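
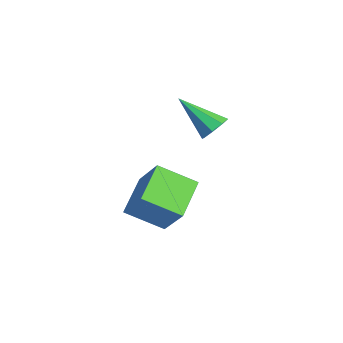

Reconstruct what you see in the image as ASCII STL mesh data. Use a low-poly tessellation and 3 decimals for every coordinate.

solid 
facet normal 0.542 0.567 -0.620
outer loop
vertex 3.181 0.287 0.658
vertex 2.777 0.14 0.17
vertex 2.802 0.608 0.62
endloop
endfacet
facet normal 0.174 0.315 0.933
outer loop
vertex 3.181 0.287 0.658
vertex 2.802 0.608 0.62
vertex 1.763 -0.92 1.33
endloop
endfacet
facet normal 0.541 0.568 -0.620
outer loop
vertex 2.802 0.608 0.62
vertex 2.777 0.14 0.17
vertex 2.409 0.655 0.32
endloop
endfacet
facet normal -0.436 0.606 0.666
outer loop
vertex 2.802 0.608 0.62
vertex 2.409 0.655 0.32
vertex 1.763 -0.92 1.33
endloop
endfacet
facet normal 0.542 0.568 -0.620
outer loop
vertex 2.409 0.655 0.32
vertex 2.777 0.14 0.17
vertex 2.231 0.4 -0.069
endloop
endfacet
facet normal -0.890 0.441 0.118
outer loop
vertex 2.409 0.655 0.32
vertex 2.231 0.4 -0.069
vertex 1.763 -0.92 1.33
endloop
endfacet
facet normal 0.542 0.567 -0.621
outer loop
vertex 2.231 0.4 -0.069
vertex 2.777 0.14 0.17
vertex 2.373 -0.007 -0.317
endloop
endfacet
facet normal -0.918 -0.085 -0.387
outer loop
vertex 2.231 0.4 -0.069
vertex 2.373 -0.007 -0.317
vertex 1.763 -0.92 1.33
endloop
endfacet
facet normal 0.542 0.567 -0.621
outer loop
vertex 2.373 -0.007 -0.317
vertex 2.777 0.14 0.17
vertex 2.751 -0.328 -0.28
endloop
endfacet
facet normal -0.507 -0.661 -0.554
outer loop
vertex 2.373 -0.007 -0.317
vertex 2.751 -0.328 -0.28
vertex 1.763 -0.92 1.33
endloop
endfacet
facet normal 0.543 0.566 -0.620
outer loop
vertex 2.751 -0.328 -0.28
vertex 2.777 0.14 0.17
vertex 3.144 -0.375 0.021
endloop
endfacet
facet normal 0.105 -0.953 -0.286
outer loop
vertex 2.751 -0.328 -0.28
vertex 3.144 -0.375 0.021
vertex 1.763 -0.92 1.33
endloop
endfacet
facet normal 0.542 0.566 -0.621
outer loop
vertex 3.144 -0.375 0.021
vertex 2.777 0.14 0.17
vertex 3.322 -0.12 0.409
endloop
endfacet
facet normal 0.558 -0.787 0.261
outer loop
vertex 3.144 -0.375 0.021
vertex 3.322 -0.12 0.409
vertex 1.763 -0.92 1.33
endloop
endfacet
facet normal 0.542 0.567 -0.620
outer loop
vertex 3.322 -0.12 0.409
vertex 2.777 0.14 0.17
vertex 3.181 0.287 0.658
endloop
endfacet
facet normal 0.587 -0.264 0.765
outer loop
vertex 3.322 -0.12 0.409
vertex 3.181 0.287 0.658
vertex 1.763 -0.92 1.33
endloop
endfacet
facet normal -0.599 -0.210 -0.773
outer loop
vertex 1.201 -2.233 -3.105
vertex 1.757 -0.856 -3.91
vertex 2.486 -3.183 -3.842
endloop
endfacet
facet normal -0.329 -0.815 0.477
outer loop
vertex 3.563 -2.804 -2.45
vertex 1.201 -2.233 -3.105
vertex 2.486 -3.183 -3.842
endloop
endfacet
facet normal -0.598 -0.210 -0.773
outer loop
vertex 2.486 -3.183 -3.842
vertex 1.757 -0.856 -3.91
vertex 3.043 -1.805 -4.647
endloop
endfacet
facet normal 0.731 -0.540 -0.418
outer loop
vertex 3.043 -1.805 -4.647
vertex 3.563 -2.804 -2.45
vertex 2.486 -3.183 -3.842
endloop
endfacet
facet normal -0.731 0.540 0.418
outer loop
vertex 1.201 -2.233 -3.105
vertex 2.834 -0.477 -2.518
vertex 1.757 -0.856 -3.91
endloop
endfacet
facet normal -0.329 -0.816 0.476
outer loop
vertex 2.277 -1.855 -1.713
vertex 1.201 -2.233 -3.105
vertex 3.563 -2.804 -2.45
endloop
endfacet
facet normal -0.731 0.540 0.418
outer loop
vertex 2.277 -1.855 -1.713
vertex 2.834 -0.477 -2.518
vertex 1.201 -2.233 -3.105
endloop
endfacet
facet normal 0.329 0.815 -0.476
outer loop
vertex 1.757 -0.856 -3.91
vertex 2.834 -0.477 -2.518
vertex 3.043 -1.805 -4.647
endloop
endfacet
facet normal 0.731 -0.540 -0.418
outer loop
vertex 4.119 -1.427 -3.255
vertex 3.563 -2.804 -2.45
vertex 3.043 -1.805 -4.647
endloop
endfacet
facet normal 0.330 0.815 -0.476
outer loop
vertex 3.043 -1.805 -4.647
vertex 2.834 -0.477 -2.518
vertex 4.119 -1.427 -3.255
endloop
endfacet
facet normal 0.598 0.210 0.773
outer loop
vertex 4.119 -1.427 -3.255
vertex 2.277 -1.855 -1.713
vertex 3.563 -2.804 -2.45
endloop
endfacet
facet normal 0.599 0.210 0.773
outer loop
vertex 2.834 -0.477 -2.518
vertex 2.277 -1.855 -1.713
vertex 4.119 -1.427 -3.255
endloop
endfacet

endsolid


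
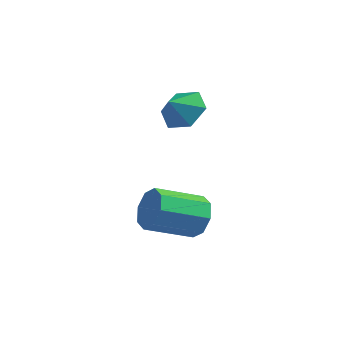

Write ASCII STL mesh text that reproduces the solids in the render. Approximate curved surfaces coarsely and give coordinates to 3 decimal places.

solid 
facet normal 0.110 0.761 -0.640
outer loop
vertex -0.623 1.331 -0.376
vertex -1.374 1.854 0.117
vertex -0.384 1.962 0.415
endloop
endfacet
facet normal 0.648 -0.678 0.345
outer loop
vertex -0.623 1.331 -0.376
vertex -0.384 1.962 0.415
vertex -1.486 1.086 0.763
endloop
endfacet
facet normal 0.110 0.760 -0.640
outer loop
vertex -0.384 1.962 0.415
vertex -1.374 1.854 0.117
vertex -1.136 2.486 0.908
endloop
endfacet
facet normal 0.436 -0.200 0.877
outer loop
vertex -0.384 1.962 0.415
vertex -1.136 2.486 0.908
vertex -1.486 1.086 0.763
endloop
endfacet
facet normal 0.110 0.760 -0.640
outer loop
vertex -1.136 2.486 0.908
vertex -1.374 1.854 0.117
vertex -2.126 2.377 0.609
endloop
endfacet
facet normal -0.286 -0.028 0.958
outer loop
vertex -1.136 2.486 0.908
vertex -2.126 2.377 0.609
vertex -1.486 1.086 0.763
endloop
endfacet
facet normal 0.110 0.760 -0.640
outer loop
vertex -2.126 2.377 0.609
vertex -1.374 1.854 0.117
vertex -2.365 1.745 -0.182
endloop
endfacet
facet normal -0.795 -0.334 0.507
outer loop
vertex -2.126 2.377 0.609
vertex -2.365 1.745 -0.182
vertex -1.486 1.086 0.763
endloop
endfacet
facet normal 0.110 0.760 -0.640
outer loop
vertex -2.365 1.745 -0.182
vertex -1.374 1.854 0.117
vertex -1.613 1.222 -0.674
endloop
endfacet
facet normal -0.582 -0.813 -0.025
outer loop
vertex -2.365 1.745 -0.182
vertex -1.613 1.222 -0.674
vertex -1.486 1.086 0.763
endloop
endfacet
facet normal 0.109 0.760 -0.640
outer loop
vertex -1.613 1.222 -0.674
vertex -1.374 1.854 0.117
vertex -0.623 1.331 -0.376
endloop
endfacet
facet normal 0.140 -0.984 -0.106
outer loop
vertex -1.613 1.222 -0.674
vertex -0.623 1.331 -0.376
vertex -1.486 1.086 0.763
endloop
endfacet
facet normal 0.496 0.788 -0.364
outer loop
vertex 2.345 -1.382 -2.483
vertex 1.85 -1.439 -3.28
vertex 1.741 -0.992 -2.461
endloop
endfacet
facet normal 0.221 0.290 0.931
outer loop
vertex 2.345 -1.382 -2.483
vertex 1.741 -0.992 -2.461
vertex 1.365 -2.944 -1.763
endloop
endfacet
facet normal 0.223 0.290 0.931
outer loop
vertex 1.365 -2.944 -1.763
vertex 1.741 -0.992 -2.461
vertex 0.761 -2.554 -1.74
endloop
endfacet
facet normal -0.495 -0.789 0.364
outer loop
vertex 1.365 -2.944 -1.763
vertex 0.761 -2.554 -1.74
vertex 0.87 -3.001 -2.56
endloop
endfacet
facet normal 0.495 0.789 -0.365
outer loop
vertex 1.741 -0.992 -2.461
vertex 1.85 -1.439 -3.28
vertex 1.2 -0.864 -2.918
endloop
endfacet
facet normal -0.436 0.588 0.681
outer loop
vertex 1.741 -0.992 -2.461
vertex 1.2 -0.864 -2.918
vertex 0.761 -2.554 -1.74
endloop
endfacet
facet normal -0.437 0.588 0.681
outer loop
vertex 0.761 -2.554 -1.74
vertex 1.2 -0.864 -2.918
vertex 0.22 -2.427 -2.197
endloop
endfacet
facet normal -0.494 -0.790 0.365
outer loop
vertex 0.761 -2.554 -1.74
vertex 0.22 -2.427 -2.197
vertex 0.87 -3.001 -2.56
endloop
endfacet
facet normal 0.495 0.789 -0.364
outer loop
vertex 1.2 -0.864 -2.918
vertex 1.85 -1.439 -3.28
vertex 1.04 -1.073 -3.588
endloop
endfacet
facet normal -0.840 0.541 0.032
outer loop
vertex 1.2 -0.864 -2.918
vertex 1.04 -1.073 -3.588
vertex 0.22 -2.427 -2.197
endloop
endfacet
facet normal -0.840 0.541 0.031
outer loop
vertex 0.22 -2.427 -2.197
vertex 1.04 -1.073 -3.588
vertex 0.061 -2.635 -2.867
endloop
endfacet
facet normal -0.495 -0.790 0.363
outer loop
vertex 0.22 -2.427 -2.197
vertex 0.061 -2.635 -2.867
vertex 0.87 -3.001 -2.56
endloop
endfacet
facet normal 0.495 0.789 -0.364
outer loop
vertex 1.04 -1.073 -3.588
vertex 1.85 -1.439 -3.28
vertex 1.355 -1.496 -4.077
endloop
endfacet
facet normal -0.751 0.177 -0.637
outer loop
vertex 1.04 -1.073 -3.588
vertex 1.355 -1.496 -4.077
vertex 0.061 -2.635 -2.867
endloop
endfacet
facet normal -0.751 0.178 -0.635
outer loop
vertex 0.061 -2.635 -2.867
vertex 1.355 -1.496 -4.077
vertex 0.375 -3.058 -3.357
endloop
endfacet
facet normal -0.495 -0.789 0.364
outer loop
vertex 0.061 -2.635 -2.867
vertex 0.375 -3.058 -3.357
vertex 0.87 -3.001 -2.56
endloop
endfacet
facet normal 0.495 0.789 -0.364
outer loop
vertex 1.355 -1.496 -4.077
vertex 1.85 -1.439 -3.28
vertex 1.959 -1.886 -4.1
endloop
endfacet
facet normal -0.222 -0.290 -0.931
outer loop
vertex 1.355 -1.496 -4.077
vertex 1.959 -1.886 -4.1
vertex 0.375 -3.058 -3.357
endloop
endfacet
facet normal -0.222 -0.291 -0.931
outer loop
vertex 0.375 -3.058 -3.357
vertex 1.959 -1.886 -4.1
vertex 0.979 -3.448 -3.379
endloop
endfacet
facet normal -0.496 -0.788 0.364
outer loop
vertex 0.375 -3.058 -3.357
vertex 0.979 -3.448 -3.379
vertex 0.87 -3.001 -2.56
endloop
endfacet
facet normal 0.494 0.790 -0.365
outer loop
vertex 1.959 -1.886 -4.1
vertex 1.85 -1.439 -3.28
vertex 2.5 -2.013 -3.643
endloop
endfacet
facet normal 0.437 -0.588 -0.681
outer loop
vertex 1.959 -1.886 -4.1
vertex 2.5 -2.013 -3.643
vertex 0.979 -3.448 -3.379
endloop
endfacet
facet normal 0.436 -0.588 -0.681
outer loop
vertex 0.979 -3.448 -3.379
vertex 2.5 -2.013 -3.643
vertex 1.52 -3.576 -2.922
endloop
endfacet
facet normal -0.495 -0.789 0.365
outer loop
vertex 0.979 -3.448 -3.379
vertex 1.52 -3.576 -2.922
vertex 0.87 -3.001 -2.56
endloop
endfacet
facet normal 0.495 0.790 -0.363
outer loop
vertex 2.5 -2.013 -3.643
vertex 1.85 -1.439 -3.28
vertex 2.659 -1.805 -2.973
endloop
endfacet
facet normal 0.840 -0.541 -0.031
outer loop
vertex 2.5 -2.013 -3.643
vertex 2.659 -1.805 -2.973
vertex 1.52 -3.576 -2.922
endloop
endfacet
facet normal 0.840 -0.541 -0.032
outer loop
vertex 1.52 -3.576 -2.922
vertex 2.659 -1.805 -2.973
vertex 1.68 -3.367 -2.252
endloop
endfacet
facet normal -0.495 -0.789 0.364
outer loop
vertex 1.52 -3.576 -2.922
vertex 1.68 -3.367 -2.252
vertex 0.87 -3.001 -2.56
endloop
endfacet
facet normal 0.495 0.789 -0.364
outer loop
vertex 2.659 -1.805 -2.973
vertex 1.85 -1.439 -3.28
vertex 2.345 -1.382 -2.483
endloop
endfacet
facet normal 0.752 -0.178 0.635
outer loop
vertex 2.659 -1.805 -2.973
vertex 2.345 -1.382 -2.483
vertex 1.68 -3.367 -2.252
endloop
endfacet
facet normal 0.750 -0.177 0.637
outer loop
vertex 1.68 -3.367 -2.252
vertex 2.345 -1.382 -2.483
vertex 1.365 -2.944 -1.763
endloop
endfacet
facet normal -0.495 -0.789 0.364
outer loop
vertex 1.68 -3.367 -2.252
vertex 1.365 -2.944 -1.763
vertex 0.87 -3.001 -2.56
endloop
endfacet

endsolid


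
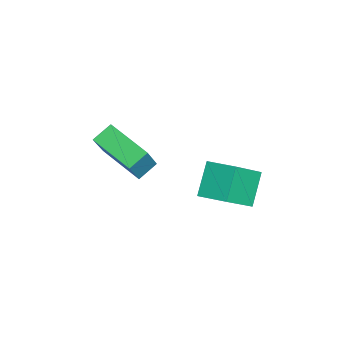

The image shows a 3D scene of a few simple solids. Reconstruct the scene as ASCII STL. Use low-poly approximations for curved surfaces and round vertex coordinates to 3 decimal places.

solid 
facet normal -0.518 -0.833 -0.193
outer loop
vertex 0.183 2.247 0.453
vertex -0.9 3.224 -0.856
vertex 1.149 1.893 -0.612
endloop
endfacet
facet normal 0.553 -0.499 0.667
outer loop
vertex 1.76 2.876 -0.384
vertex 0.183 2.247 0.453
vertex 1.149 1.893 -0.612
endloop
endfacet
facet normal -0.518 -0.833 -0.193
outer loop
vertex 1.149 1.893 -0.612
vertex -0.9 3.224 -0.856
vertex 0.065 2.87 -1.92
endloop
endfacet
facet normal 0.653 -0.239 -0.719
outer loop
vertex 0.065 2.87 -1.92
vertex 1.76 2.876 -0.384
vertex 1.149 1.893 -0.612
endloop
endfacet
facet normal -0.653 0.239 0.719
outer loop
vertex 0.183 2.247 0.453
vertex -0.289 4.207 -0.628
vertex -0.9 3.224 -0.856
endloop
endfacet
facet normal 0.553 -0.499 0.668
outer loop
vertex 0.795 3.23 0.68
vertex 0.183 2.247 0.453
vertex 1.76 2.876 -0.384
endloop
endfacet
facet normal -0.652 0.240 0.719
outer loop
vertex 0.795 3.23 0.68
vertex -0.289 4.207 -0.628
vertex 0.183 2.247 0.453
endloop
endfacet
facet normal -0.553 0.499 -0.667
outer loop
vertex -0.9 3.224 -0.856
vertex -0.289 4.207 -0.628
vertex 0.065 2.87 -1.92
endloop
endfacet
facet normal 0.652 -0.240 -0.719
outer loop
vertex 0.677 3.853 -1.693
vertex 1.76 2.876 -0.384
vertex 0.065 2.87 -1.92
endloop
endfacet
facet normal -0.553 0.499 -0.667
outer loop
vertex 0.065 2.87 -1.92
vertex -0.289 4.207 -0.628
vertex 0.677 3.853 -1.693
endloop
endfacet
facet normal 0.518 0.833 0.193
outer loop
vertex 0.677 3.853 -1.693
vertex 0.795 3.23 0.68
vertex 1.76 2.876 -0.384
endloop
endfacet
facet normal 0.518 0.833 0.193
outer loop
vertex -0.289 4.207 -0.628
vertex 0.795 3.23 0.68
vertex 0.677 3.853 -1.693
endloop
endfacet
facet normal -0.517 0.702 0.491
outer loop
vertex -3.03 -1.153 -0.203
vertex -1.751 0.18 -0.762
vertex -4.055 -0.821 -1.756
endloop
endfacet
facet normal -0.662 -0.691 0.289
outer loop
vertex -3.569 -1.48 -2.218
vertex -3.03 -1.153 -0.203
vertex -4.055 -0.821 -1.756
endloop
endfacet
facet normal -0.517 0.702 0.491
outer loop
vertex -4.055 -0.821 -1.756
vertex -1.751 0.18 -0.762
vertex -2.776 0.512 -2.315
endloop
endfacet
facet normal -0.542 0.176 -0.822
outer loop
vertex -2.776 0.512 -2.315
vertex -3.569 -1.48 -2.218
vertex -4.055 -0.821 -1.756
endloop
endfacet
facet normal 0.542 -0.176 0.822
outer loop
vertex -3.03 -1.153 -0.203
vertex -1.265 -0.479 -1.224
vertex -1.751 0.18 -0.762
endloop
endfacet
facet normal -0.662 -0.691 0.289
outer loop
vertex -2.544 -1.812 -0.665
vertex -3.03 -1.153 -0.203
vertex -3.569 -1.48 -2.218
endloop
endfacet
facet normal 0.542 -0.176 0.822
outer loop
vertex -2.544 -1.812 -0.665
vertex -1.265 -0.479 -1.224
vertex -3.03 -1.153 -0.203
endloop
endfacet
facet normal 0.662 0.691 -0.289
outer loop
vertex -1.751 0.18 -0.762
vertex -1.265 -0.479 -1.224
vertex -2.776 0.512 -2.315
endloop
endfacet
facet normal -0.542 0.176 -0.822
outer loop
vertex -2.29 -0.147 -2.777
vertex -3.569 -1.48 -2.218
vertex -2.776 0.512 -2.315
endloop
endfacet
facet normal 0.662 0.691 -0.289
outer loop
vertex -2.776 0.512 -2.315
vertex -1.265 -0.479 -1.224
vertex -2.29 -0.147 -2.777
endloop
endfacet
facet normal 0.517 -0.702 -0.491
outer loop
vertex -2.29 -0.147 -2.777
vertex -2.544 -1.812 -0.665
vertex -3.569 -1.48 -2.218
endloop
endfacet
facet normal 0.517 -0.702 -0.491
outer loop
vertex -1.265 -0.479 -1.224
vertex -2.544 -1.812 -0.665
vertex -2.29 -0.147 -2.777
endloop
endfacet

endsolid


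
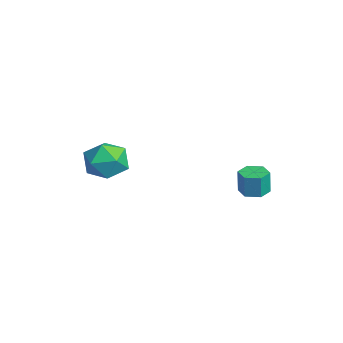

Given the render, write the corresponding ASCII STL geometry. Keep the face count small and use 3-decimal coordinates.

solid 
facet normal -0.039 0.999 0.008
outer loop
vertex -0.608 -0.585 -1.717
vertex -1.602 -0.624 -1.625
vertex -1.026 -0.608 -0.81
endloop
endfacet
facet normal 0.577 0.765 0.285
outer loop
vertex -0.608 -0.585 -1.717
vertex -1.026 -0.608 -0.81
vertex -0.21 -1.153 -0.998
endloop
endfacet
facet normal 0.905 0.369 -0.209
outer loop
vertex -0.608 -0.585 -1.717
vertex -0.21 -1.153 -0.998
vertex -0.282 -1.505 -1.93
endloop
endfacet
facet normal 0.493 0.358 -0.793
outer loop
vertex -0.608 -0.585 -1.717
vertex -0.282 -1.505 -1.93
vertex -1.143 -1.178 -2.318
endloop
endfacet
facet normal -0.090 0.748 -0.658
outer loop
vertex -0.608 -0.585 -1.717
vertex -1.143 -1.178 -2.318
vertex -1.602 -0.624 -1.625
endloop
endfacet
facet normal 0.423 0.344 0.839
outer loop
vertex -0.21 -1.153 -0.998
vertex -1.026 -0.608 -0.81
vertex -0.957 -1.542 -0.462
endloop
endfacet
facet normal -0.572 0.721 0.390
outer loop
vertex -1.026 -0.608 -0.81
vertex -1.602 -0.624 -1.625
vertex -1.818 -1.215 -0.85
endloop
endfacet
facet normal -0.656 0.315 -0.686
outer loop
vertex -1.602 -0.624 -1.625
vertex -1.143 -1.178 -2.318
vertex -1.89 -1.567 -1.782
endloop
endfacet
facet normal 0.288 -0.316 -0.904
outer loop
vertex -1.143 -1.178 -2.318
vertex -0.282 -1.505 -1.93
vertex -1.074 -2.112 -1.97
endloop
endfacet
facet normal 0.954 -0.298 0.039
outer loop
vertex -0.282 -1.505 -1.93
vertex -0.21 -1.153 -0.998
vertex -0.498 -2.096 -1.155
endloop
endfacet
facet normal -0.493 -0.358 0.793
outer loop
vertex -1.492 -2.135 -1.063
vertex -0.957 -1.542 -0.462
vertex -1.818 -1.215 -0.85
endloop
endfacet
facet normal -0.905 -0.369 0.209
outer loop
vertex -1.492 -2.135 -1.063
vertex -1.818 -1.215 -0.85
vertex -1.89 -1.567 -1.782
endloop
endfacet
facet normal -0.577 -0.765 -0.285
outer loop
vertex -1.492 -2.135 -1.063
vertex -1.89 -1.567 -1.782
vertex -1.074 -2.112 -1.97
endloop
endfacet
facet normal 0.039 -0.999 -0.008
outer loop
vertex -1.492 -2.135 -1.063
vertex -1.074 -2.112 -1.97
vertex -0.498 -2.096 -1.155
endloop
endfacet
facet normal 0.090 -0.748 0.658
outer loop
vertex -1.492 -2.135 -1.063
vertex -0.498 -2.096 -1.155
vertex -0.957 -1.542 -0.462
endloop
endfacet
facet normal -0.288 0.316 0.904
outer loop
vertex -1.818 -1.215 -0.85
vertex -0.957 -1.542 -0.462
vertex -1.026 -0.608 -0.81
endloop
endfacet
facet normal -0.954 0.298 -0.039
outer loop
vertex -1.89 -1.567 -1.782
vertex -1.818 -1.215 -0.85
vertex -1.602 -0.624 -1.625
endloop
endfacet
facet normal -0.423 -0.344 -0.839
outer loop
vertex -1.074 -2.112 -1.97
vertex -1.89 -1.567 -1.782
vertex -1.143 -1.178 -2.318
endloop
endfacet
facet normal 0.572 -0.721 -0.390
outer loop
vertex -0.498 -2.096 -1.155
vertex -1.074 -2.112 -1.97
vertex -0.282 -1.505 -1.93
endloop
endfacet
facet normal 0.656 -0.315 0.686
outer loop
vertex -0.957 -1.542 -0.462
vertex -0.498 -2.096 -1.155
vertex -0.21 -1.153 -0.998
endloop
endfacet
facet normal -0.032 0.037 -0.999
outer loop
vertex 2.164 3.148 -2.284
vertex 1.804 3.639 -2.254
vertex 2.41 3.706 -2.271
endloop
endfacet
facet normal 0.915 -0.402 -0.044
outer loop
vertex 2.164 3.148 -2.284
vertex 2.41 3.706 -2.271
vertex 2.196 3.109 -1.255
endloop
endfacet
facet normal 0.915 -0.402 -0.044
outer loop
vertex 2.196 3.109 -1.255
vertex 2.41 3.706 -2.271
vertex 2.442 3.667 -1.242
endloop
endfacet
facet normal 0.030 -0.037 0.999
outer loop
vertex 2.196 3.109 -1.255
vertex 2.442 3.667 -1.242
vertex 1.836 3.601 -1.226
endloop
endfacet
facet normal -0.032 0.037 -0.999
outer loop
vertex 2.41 3.706 -2.271
vertex 1.804 3.639 -2.254
vertex 2.05 4.198 -2.241
endloop
endfacet
facet normal 0.807 0.591 -0.003
outer loop
vertex 2.41 3.706 -2.271
vertex 2.05 4.198 -2.241
vertex 2.442 3.667 -1.242
endloop
endfacet
facet normal 0.807 0.591 -0.003
outer loop
vertex 2.442 3.667 -1.242
vertex 2.05 4.198 -2.241
vertex 2.082 4.159 -1.212
endloop
endfacet
facet normal 0.031 -0.039 0.999
outer loop
vertex 2.442 3.667 -1.242
vertex 2.082 4.159 -1.212
vertex 1.836 3.601 -1.226
endloop
endfacet
facet normal -0.030 0.037 -0.999
outer loop
vertex 2.05 4.198 -2.241
vertex 1.804 3.639 -2.254
vertex 1.444 4.131 -2.225
endloop
endfacet
facet normal -0.109 0.993 0.041
outer loop
vertex 2.05 4.198 -2.241
vertex 1.444 4.131 -2.225
vertex 2.082 4.159 -1.212
endloop
endfacet
facet normal -0.109 0.993 0.041
outer loop
vertex 2.082 4.159 -1.212
vertex 1.444 4.131 -2.225
vertex 1.476 4.092 -1.196
endloop
endfacet
facet normal 0.031 -0.039 0.999
outer loop
vertex 2.082 4.159 -1.212
vertex 1.476 4.092 -1.196
vertex 1.836 3.601 -1.226
endloop
endfacet
facet normal -0.030 0.037 -0.999
outer loop
vertex 1.444 4.131 -2.225
vertex 1.804 3.639 -2.254
vertex 1.198 3.573 -2.238
endloop
endfacet
facet normal -0.915 0.402 0.044
outer loop
vertex 1.444 4.131 -2.225
vertex 1.198 3.573 -2.238
vertex 1.476 4.092 -1.196
endloop
endfacet
facet normal -0.915 0.402 0.044
outer loop
vertex 1.476 4.092 -1.196
vertex 1.198 3.573 -2.238
vertex 1.23 3.534 -1.209
endloop
endfacet
facet normal 0.032 -0.037 0.999
outer loop
vertex 1.476 4.092 -1.196
vertex 1.23 3.534 -1.209
vertex 1.836 3.601 -1.226
endloop
endfacet
facet normal -0.031 0.039 -0.999
outer loop
vertex 1.198 3.573 -2.238
vertex 1.804 3.639 -2.254
vertex 1.558 3.081 -2.268
endloop
endfacet
facet normal -0.807 -0.591 0.003
outer loop
vertex 1.198 3.573 -2.238
vertex 1.558 3.081 -2.268
vertex 1.23 3.534 -1.209
endloop
endfacet
facet normal -0.807 -0.591 0.003
outer loop
vertex 1.23 3.534 -1.209
vertex 1.558 3.081 -2.268
vertex 1.59 3.042 -1.239
endloop
endfacet
facet normal 0.032 -0.037 0.999
outer loop
vertex 1.23 3.534 -1.209
vertex 1.59 3.042 -1.239
vertex 1.836 3.601 -1.226
endloop
endfacet
facet normal -0.031 0.039 -0.999
outer loop
vertex 1.558 3.081 -2.268
vertex 1.804 3.639 -2.254
vertex 2.164 3.148 -2.284
endloop
endfacet
facet normal 0.109 -0.993 -0.041
outer loop
vertex 1.558 3.081 -2.268
vertex 2.164 3.148 -2.284
vertex 1.59 3.042 -1.239
endloop
endfacet
facet normal 0.109 -0.993 -0.041
outer loop
vertex 1.59 3.042 -1.239
vertex 2.164 3.148 -2.284
vertex 2.196 3.109 -1.255
endloop
endfacet
facet normal 0.030 -0.037 0.999
outer loop
vertex 1.59 3.042 -1.239
vertex 2.196 3.109 -1.255
vertex 1.836 3.601 -1.226
endloop
endfacet

endsolid


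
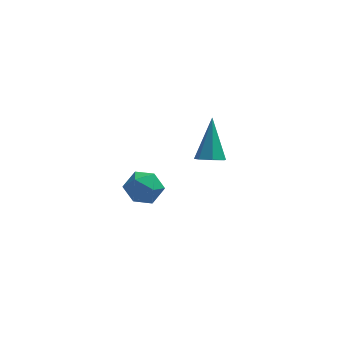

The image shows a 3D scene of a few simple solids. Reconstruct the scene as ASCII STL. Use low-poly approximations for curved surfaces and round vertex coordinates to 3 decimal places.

solid 
facet normal -0.185 0.980 0.072
outer loop
vertex -2.176 -2.739 3.601
vertex -2.128 -2.789 4.408
vertex -1.464 -2.632 3.972
endloop
endfacet
facet normal 0.156 0.829 -0.538
outer loop
vertex -2.176 -2.739 3.601
vertex -1.464 -2.632 3.972
vertex -1.504 -3.067 3.29
endloop
endfacet
facet normal -0.241 0.361 -0.901
outer loop
vertex -2.176 -2.739 3.601
vertex -1.504 -3.067 3.29
vertex -2.193 -3.492 3.304
endloop
endfacet
facet normal -0.826 0.223 -0.517
outer loop
vertex -2.176 -2.739 3.601
vertex -2.193 -3.492 3.304
vertex -2.579 -3.32 3.995
endloop
endfacet
facet normal -0.791 0.606 0.085
outer loop
vertex -2.176 -2.739 3.601
vertex -2.579 -3.32 3.995
vertex -2.128 -2.789 4.408
endloop
endfacet
facet normal 0.774 0.512 -0.372
outer loop
vertex -1.504 -3.067 3.29
vertex -1.464 -2.632 3.972
vertex -1.041 -3.32 3.905
endloop
endfacet
facet normal 0.224 0.758 0.613
outer loop
vertex -1.464 -2.632 3.972
vertex -2.128 -2.789 4.408
vertex -1.427 -3.148 4.596
endloop
endfacet
facet normal -0.759 0.152 0.634
outer loop
vertex -2.128 -2.789 4.408
vertex -2.579 -3.32 3.995
vertex -2.116 -3.573 4.61
endloop
endfacet
facet normal -0.816 -0.469 -0.339
outer loop
vertex -2.579 -3.32 3.995
vertex -2.193 -3.492 3.304
vertex -2.156 -4.008 3.928
endloop
endfacet
facet normal 0.132 -0.245 -0.960
outer loop
vertex -2.193 -3.492 3.304
vertex -1.504 -3.067 3.29
vertex -1.492 -3.851 3.492
endloop
endfacet
facet normal 0.826 -0.223 0.517
outer loop
vertex -1.444 -3.901 4.299
vertex -1.041 -3.32 3.905
vertex -1.427 -3.148 4.596
endloop
endfacet
facet normal 0.241 -0.361 0.901
outer loop
vertex -1.444 -3.901 4.299
vertex -1.427 -3.148 4.596
vertex -2.116 -3.573 4.61
endloop
endfacet
facet normal -0.156 -0.829 0.538
outer loop
vertex -1.444 -3.901 4.299
vertex -2.116 -3.573 4.61
vertex -2.156 -4.008 3.928
endloop
endfacet
facet normal 0.185 -0.980 -0.072
outer loop
vertex -1.444 -3.901 4.299
vertex -2.156 -4.008 3.928
vertex -1.492 -3.851 3.492
endloop
endfacet
facet normal 0.791 -0.606 -0.085
outer loop
vertex -1.444 -3.901 4.299
vertex -1.492 -3.851 3.492
vertex -1.041 -3.32 3.905
endloop
endfacet
facet normal 0.816 0.469 0.339
outer loop
vertex -1.427 -3.148 4.596
vertex -1.041 -3.32 3.905
vertex -1.464 -2.632 3.972
endloop
endfacet
facet normal -0.132 0.245 0.960
outer loop
vertex -2.116 -3.573 4.61
vertex -1.427 -3.148 4.596
vertex -2.128 -2.789 4.408
endloop
endfacet
facet normal -0.774 -0.512 0.372
outer loop
vertex -2.156 -4.008 3.928
vertex -2.116 -3.573 4.61
vertex -2.579 -3.32 3.995
endloop
endfacet
facet normal -0.224 -0.758 -0.613
outer loop
vertex -1.492 -3.851 3.492
vertex -2.156 -4.008 3.928
vertex -2.193 -3.492 3.304
endloop
endfacet
facet normal 0.759 -0.152 -0.634
outer loop
vertex -1.041 -3.32 3.905
vertex -1.492 -3.851 3.492
vertex -1.504 -3.067 3.29
endloop
endfacet
facet normal -0.040 -0.604 -0.796
outer loop
vertex 1.237 0.831 2.076
vertex 0.7 1.122 1.882
vertex 1.307 1.269 1.74
endloop
endfacet
facet normal 0.963 0.050 0.265
outer loop
vertex 1.237 0.831 2.076
vertex 1.307 1.269 1.74
vertex 0.78 2.318 3.458
endloop
endfacet
facet normal -0.040 -0.604 -0.796
outer loop
vertex 1.307 1.269 1.74
vertex 0.7 1.122 1.882
vertex 0.92 1.595 1.512
endloop
endfacet
facet normal 0.698 0.686 -0.205
outer loop
vertex 1.307 1.269 1.74
vertex 0.92 1.595 1.512
vertex 0.78 2.318 3.458
endloop
endfacet
facet normal -0.039 -0.604 -0.796
outer loop
vertex 0.92 1.595 1.512
vertex 0.7 1.122 1.882
vertex 0.368 1.565 1.562
endloop
endfacet
facet normal -0.083 0.932 -0.352
outer loop
vertex 0.92 1.595 1.512
vertex 0.368 1.565 1.562
vertex 0.78 2.318 3.458
endloop
endfacet
facet normal -0.040 -0.605 -0.795
outer loop
vertex 0.368 1.565 1.562
vertex 0.7 1.122 1.882
vertex 0.066 1.201 1.854
endloop
endfacet
facet normal -0.794 0.604 -0.068
outer loop
vertex 0.368 1.565 1.562
vertex 0.066 1.201 1.854
vertex 0.78 2.318 3.458
endloop
endfacet
facet normal -0.040 -0.605 -0.795
outer loop
vertex 0.066 1.201 1.854
vertex 0.7 1.122 1.882
vertex 0.242 0.778 2.167
endloop
endfacet
facet normal -0.899 -0.051 0.436
outer loop
vertex 0.066 1.201 1.854
vertex 0.242 0.778 2.167
vertex 0.78 2.318 3.458
endloop
endfacet
facet normal -0.042 -0.604 -0.796
outer loop
vertex 0.242 0.778 2.167
vertex 0.7 1.122 1.882
vertex 0.763 0.613 2.265
endloop
endfacet
facet normal -0.318 -0.541 0.778
outer loop
vertex 0.242 0.778 2.167
vertex 0.763 0.613 2.265
vertex 0.78 2.318 3.458
endloop
endfacet
facet normal -0.040 -0.604 -0.796
outer loop
vertex 0.763 0.613 2.265
vertex 0.7 1.122 1.882
vertex 1.237 0.831 2.076
endloop
endfacet
facet normal 0.509 -0.497 0.703
outer loop
vertex 0.763 0.613 2.265
vertex 1.237 0.831 2.076
vertex 0.78 2.318 3.458
endloop
endfacet

endsolid


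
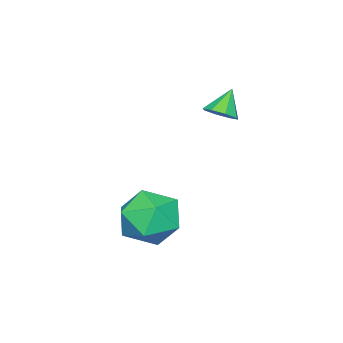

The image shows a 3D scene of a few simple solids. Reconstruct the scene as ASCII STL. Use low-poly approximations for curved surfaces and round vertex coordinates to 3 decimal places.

solid 
facet normal -0.562 0.827 0.022
outer loop
vertex 1.242 4.065 -3.785
vertex 0.332 3.457 -4.189
vertex 0.509 3.547 -3.039
endloop
endfacet
facet normal -0.060 0.847 0.529
outer loop
vertex 1.242 4.065 -3.785
vertex 0.509 3.547 -3.039
vertex 1.659 3.509 -2.847
endloop
endfacet
facet normal 0.576 0.789 0.212
outer loop
vertex 1.242 4.065 -3.785
vertex 1.659 3.509 -2.847
vertex 2.194 3.395 -3.878
endloop
endfacet
facet normal 0.469 0.734 -0.492
outer loop
vertex 1.242 4.065 -3.785
vertex 2.194 3.395 -3.878
vertex 1.373 3.363 -4.708
endloop
endfacet
facet normal -0.235 0.757 -0.609
outer loop
vertex 1.242 4.065 -3.785
vertex 1.373 3.363 -4.708
vertex 0.332 3.457 -4.189
endloop
endfacet
facet normal -0.149 0.277 0.949
outer loop
vertex 1.659 3.509 -2.847
vertex 0.509 3.547 -3.039
vertex 1.007 2.557 -2.672
endloop
endfacet
facet normal -0.961 0.245 0.129
outer loop
vertex 0.509 3.547 -3.039
vertex 0.332 3.457 -4.189
vertex 0.186 2.525 -3.502
endloop
endfacet
facet normal -0.433 0.132 -0.892
outer loop
vertex 0.332 3.457 -4.189
vertex 1.373 3.363 -4.708
vertex 0.721 2.411 -4.533
endloop
endfacet
facet normal 0.706 0.095 -0.702
outer loop
vertex 1.373 3.363 -4.708
vertex 2.194 3.395 -3.878
vertex 1.871 2.373 -4.341
endloop
endfacet
facet normal 0.881 0.184 0.437
outer loop
vertex 2.194 3.395 -3.878
vertex 1.659 3.509 -2.847
vertex 2.048 2.463 -3.191
endloop
endfacet
facet normal -0.469 -0.734 0.492
outer loop
vertex 1.138 1.855 -3.595
vertex 1.007 2.557 -2.672
vertex 0.186 2.525 -3.502
endloop
endfacet
facet normal -0.576 -0.789 -0.212
outer loop
vertex 1.138 1.855 -3.595
vertex 0.186 2.525 -3.502
vertex 0.721 2.411 -4.533
endloop
endfacet
facet normal 0.060 -0.847 -0.529
outer loop
vertex 1.138 1.855 -3.595
vertex 0.721 2.411 -4.533
vertex 1.871 2.373 -4.341
endloop
endfacet
facet normal 0.562 -0.827 -0.022
outer loop
vertex 1.138 1.855 -3.595
vertex 1.871 2.373 -4.341
vertex 2.048 2.463 -3.191
endloop
endfacet
facet normal 0.235 -0.757 0.609
outer loop
vertex 1.138 1.855 -3.595
vertex 2.048 2.463 -3.191
vertex 1.007 2.557 -2.672
endloop
endfacet
facet normal -0.706 -0.095 0.702
outer loop
vertex 0.186 2.525 -3.502
vertex 1.007 2.557 -2.672
vertex 0.509 3.547 -3.039
endloop
endfacet
facet normal -0.881 -0.184 -0.437
outer loop
vertex 0.721 2.411 -4.533
vertex 0.186 2.525 -3.502
vertex 0.332 3.457 -4.189
endloop
endfacet
facet normal 0.149 -0.277 -0.949
outer loop
vertex 1.871 2.373 -4.341
vertex 0.721 2.411 -4.533
vertex 1.373 3.363 -4.708
endloop
endfacet
facet normal 0.961 -0.245 -0.129
outer loop
vertex 2.048 2.463 -3.191
vertex 1.871 2.373 -4.341
vertex 2.194 3.395 -3.878
endloop
endfacet
facet normal 0.433 -0.132 0.892
outer loop
vertex 1.007 2.557 -2.672
vertex 2.048 2.463 -3.191
vertex 1.659 3.509 -2.847
endloop
endfacet
facet normal 0.601 -0.032 -0.798
outer loop
vertex -1.536 3.521 0.044
vertex -2.029 3.563 -0.329
vertex -1.649 3.97 -0.059
endloop
endfacet
facet normal 0.399 0.299 0.867
outer loop
vertex -1.536 3.521 0.044
vertex -1.649 3.97 -0.059
vertex -2.691 3.597 0.549
endloop
endfacet
facet normal 0.602 -0.032 -0.798
outer loop
vertex -1.649 3.97 -0.059
vertex -2.029 3.563 -0.329
vertex -1.984 4.181 -0.32
endloop
endfacet
facet normal 0.053 0.809 0.586
outer loop
vertex -1.649 3.97 -0.059
vertex -1.984 4.181 -0.32
vertex -2.691 3.597 0.549
endloop
endfacet
facet normal 0.601 -0.032 -0.799
outer loop
vertex -1.984 4.181 -0.32
vertex -2.029 3.563 -0.329
vertex -2.346 4.029 -0.586
endloop
endfacet
facet normal -0.489 0.854 0.177
outer loop
vertex -1.984 4.181 -0.32
vertex -2.346 4.029 -0.586
vertex -2.691 3.597 0.549
endloop
endfacet
facet normal 0.601 -0.032 -0.799
outer loop
vertex -2.346 4.029 -0.586
vertex -2.029 3.563 -0.329
vertex -2.523 3.604 -0.702
endloop
endfacet
facet normal -0.905 0.409 -0.119
outer loop
vertex -2.346 4.029 -0.586
vertex -2.523 3.604 -0.702
vertex -2.691 3.597 0.549
endloop
endfacet
facet normal 0.601 -0.030 -0.799
outer loop
vertex -2.523 3.604 -0.702
vertex -2.029 3.563 -0.329
vertex -2.41 3.155 -0.6
endloop
endfacet
facet normal -0.954 -0.270 -0.130
outer loop
vertex -2.523 3.604 -0.702
vertex -2.41 3.155 -0.6
vertex -2.691 3.597 0.549
endloop
endfacet
facet normal 0.601 -0.031 -0.799
outer loop
vertex -2.41 3.155 -0.6
vertex -2.029 3.563 -0.329
vertex -2.074 2.944 -0.339
endloop
endfacet
facet normal -0.607 -0.780 0.151
outer loop
vertex -2.41 3.155 -0.6
vertex -2.074 2.944 -0.339
vertex -2.691 3.597 0.549
endloop
endfacet
facet normal 0.602 -0.031 -0.798
outer loop
vertex -2.074 2.944 -0.339
vertex -2.029 3.563 -0.329
vertex -1.712 3.096 -0.072
endloop
endfacet
facet normal -0.067 -0.825 0.561
outer loop
vertex -2.074 2.944 -0.339
vertex -1.712 3.096 -0.072
vertex -2.691 3.597 0.549
endloop
endfacet
facet normal 0.601 -0.031 -0.798
outer loop
vertex -1.712 3.096 -0.072
vertex -2.029 3.563 -0.329
vertex -1.536 3.521 0.044
endloop
endfacet
facet normal 0.350 -0.379 0.857
outer loop
vertex -1.712 3.096 -0.072
vertex -1.536 3.521 0.044
vertex -2.691 3.597 0.549
endloop
endfacet

endsolid


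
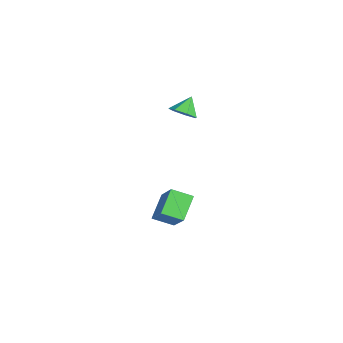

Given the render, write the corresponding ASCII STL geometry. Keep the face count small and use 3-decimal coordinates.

solid 
facet normal -0.714 -0.102 -0.693
outer loop
vertex 0.728 -2.734 -1.34
vertex 0.976 -1.762 -1.739
vertex 1.654 -3.327 -2.206
endloop
endfacet
facet normal -0.230 -0.900 0.371
outer loop
vertex 3.104 -3.118 -0.801
vertex 0.728 -2.734 -1.34
vertex 1.654 -3.327 -2.206
endloop
endfacet
facet normal -0.714 -0.103 -0.692
outer loop
vertex 1.654 -3.327 -2.206
vertex 0.976 -1.762 -1.739
vertex 1.902 -2.355 -2.606
endloop
endfacet
facet normal 0.661 -0.424 -0.619
outer loop
vertex 1.902 -2.355 -2.606
vertex 3.104 -3.118 -0.801
vertex 1.654 -3.327 -2.206
endloop
endfacet
facet normal -0.661 0.423 0.620
outer loop
vertex 0.728 -2.734 -1.34
vertex 2.426 -1.553 -0.334
vertex 0.976 -1.762 -1.739
endloop
endfacet
facet normal -0.230 -0.900 0.370
outer loop
vertex 2.178 -2.525 0.066
vertex 0.728 -2.734 -1.34
vertex 3.104 -3.118 -0.801
endloop
endfacet
facet normal -0.661 0.424 0.619
outer loop
vertex 2.178 -2.525 0.066
vertex 2.426 -1.553 -0.334
vertex 0.728 -2.734 -1.34
endloop
endfacet
facet normal 0.229 0.900 -0.371
outer loop
vertex 0.976 -1.762 -1.739
vertex 2.426 -1.553 -0.334
vertex 1.902 -2.355 -2.606
endloop
endfacet
facet normal 0.661 -0.423 -0.619
outer loop
vertex 3.352 -2.146 -1.2
vertex 3.104 -3.118 -0.801
vertex 1.902 -2.355 -2.606
endloop
endfacet
facet normal 0.230 0.900 -0.371
outer loop
vertex 1.902 -2.355 -2.606
vertex 2.426 -1.553 -0.334
vertex 3.352 -2.146 -1.2
endloop
endfacet
facet normal 0.714 0.102 0.693
outer loop
vertex 3.352 -2.146 -1.2
vertex 2.178 -2.525 0.066
vertex 3.104 -3.118 -0.801
endloop
endfacet
facet normal 0.714 0.103 0.693
outer loop
vertex 2.426 -1.553 -0.334
vertex 2.178 -2.525 0.066
vertex 3.352 -2.146 -1.2
endloop
endfacet
facet normal 0.497 -0.468 -0.730
outer loop
vertex -3.203 -0.482 1.035
vertex -3.674 -1.051 1.079
vertex -3.721 -0.444 0.658
endloop
endfacet
facet normal 0.008 0.996 0.090
outer loop
vertex -3.203 -0.482 1.035
vertex -3.721 -0.444 0.658
vertex -4.206 -0.549 1.861
endloop
endfacet
facet normal 0.497 -0.468 -0.731
outer loop
vertex -3.721 -0.444 0.658
vertex -3.674 -1.051 1.079
vertex -4.204 -0.863 0.598
endloop
endfacet
facet normal -0.630 0.753 -0.188
outer loop
vertex -3.721 -0.444 0.658
vertex -4.204 -0.863 0.598
vertex -4.206 -0.549 1.861
endloop
endfacet
facet normal 0.496 -0.470 -0.730
outer loop
vertex -4.204 -0.863 0.598
vertex -3.674 -1.051 1.079
vertex -4.288 -1.423 0.901
endloop
endfacet
facet normal -0.991 0.130 -0.034
outer loop
vertex -4.204 -0.863 0.598
vertex -4.288 -1.423 0.901
vertex -4.206 -0.549 1.861
endloop
endfacet
facet normal 0.496 -0.469 -0.731
outer loop
vertex -4.288 -1.423 0.901
vertex -3.674 -1.051 1.079
vertex -3.909 -1.703 1.338
endloop
endfacet
facet normal -0.803 -0.405 0.437
outer loop
vertex -4.288 -1.423 0.901
vertex -3.909 -1.703 1.338
vertex -4.206 -0.549 1.861
endloop
endfacet
facet normal 0.497 -0.469 -0.730
outer loop
vertex -3.909 -1.703 1.338
vertex -3.674 -1.051 1.079
vertex -3.354 -1.491 1.58
endloop
endfacet
facet normal -0.208 -0.448 0.870
outer loop
vertex -3.909 -1.703 1.338
vertex -3.354 -1.491 1.58
vertex -4.206 -0.549 1.861
endloop
endfacet
facet normal 0.497 -0.470 -0.730
outer loop
vertex -3.354 -1.491 1.58
vertex -3.674 -1.051 1.079
vertex -3.039 -0.948 1.445
endloop
endfacet
facet normal 0.346 0.033 0.938
outer loop
vertex -3.354 -1.491 1.58
vertex -3.039 -0.948 1.445
vertex -4.206 -0.549 1.861
endloop
endfacet
facet normal 0.497 -0.468 -0.731
outer loop
vertex -3.039 -0.948 1.445
vertex -3.674 -1.051 1.079
vertex -3.203 -0.482 1.035
endloop
endfacet
facet normal 0.441 0.675 0.591
outer loop
vertex -3.039 -0.948 1.445
vertex -3.203 -0.482 1.035
vertex -4.206 -0.549 1.861
endloop
endfacet

endsolid


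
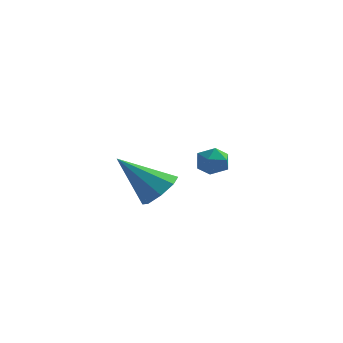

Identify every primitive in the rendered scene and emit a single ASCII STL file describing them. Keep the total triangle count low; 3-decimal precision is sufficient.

solid 
facet normal -0.947 -0.319 -0.044
outer loop
vertex 2.35 3.576 -2.957
vertex 2.579 2.899 -2.982
vertex 2.446 3.208 -2.351
endloop
endfacet
facet normal -0.901 0.293 0.321
outer loop
vertex 2.35 3.576 -2.957
vertex 2.446 3.208 -2.351
vertex 2.654 3.891 -2.391
endloop
endfacet
facet normal -0.611 0.785 -0.109
outer loop
vertex 2.35 3.576 -2.957
vertex 2.654 3.891 -2.391
vertex 2.916 4.004 -3.047
endloop
endfacet
facet normal -0.478 0.477 -0.738
outer loop
vertex 2.35 3.576 -2.957
vertex 2.916 4.004 -3.047
vertex 2.869 3.392 -3.412
endloop
endfacet
facet normal -0.685 -0.206 -0.698
outer loop
vertex 2.35 3.576 -2.957
vertex 2.869 3.392 -3.412
vertex 2.579 2.899 -2.982
endloop
endfacet
facet normal -0.455 0.189 0.870
outer loop
vertex 2.654 3.891 -2.391
vertex 2.446 3.208 -2.351
vertex 3.071 3.408 -2.068
endloop
endfacet
facet normal -0.531 -0.800 0.280
outer loop
vertex 2.446 3.208 -2.351
vertex 2.579 2.899 -2.982
vertex 3.024 2.796 -2.433
endloop
endfacet
facet normal -0.109 -0.616 -0.780
outer loop
vertex 2.579 2.899 -2.982
vertex 2.869 3.392 -3.412
vertex 3.286 2.909 -3.089
endloop
endfacet
facet normal 0.227 0.486 -0.844
outer loop
vertex 2.869 3.392 -3.412
vertex 2.916 4.004 -3.047
vertex 3.494 3.592 -3.129
endloop
endfacet
facet normal 0.012 0.985 0.175
outer loop
vertex 2.916 4.004 -3.047
vertex 2.654 3.891 -2.391
vertex 3.361 3.901 -2.498
endloop
endfacet
facet normal 0.478 -0.477 0.738
outer loop
vertex 3.59 3.224 -2.523
vertex 3.071 3.408 -2.068
vertex 3.024 2.796 -2.433
endloop
endfacet
facet normal 0.611 -0.785 0.109
outer loop
vertex 3.59 3.224 -2.523
vertex 3.024 2.796 -2.433
vertex 3.286 2.909 -3.089
endloop
endfacet
facet normal 0.901 -0.293 -0.321
outer loop
vertex 3.59 3.224 -2.523
vertex 3.286 2.909 -3.089
vertex 3.494 3.592 -3.129
endloop
endfacet
facet normal 0.947 0.319 0.044
outer loop
vertex 3.59 3.224 -2.523
vertex 3.494 3.592 -3.129
vertex 3.361 3.901 -2.498
endloop
endfacet
facet normal 0.685 0.206 0.698
outer loop
vertex 3.59 3.224 -2.523
vertex 3.361 3.901 -2.498
vertex 3.071 3.408 -2.068
endloop
endfacet
facet normal -0.227 -0.486 0.844
outer loop
vertex 3.024 2.796 -2.433
vertex 3.071 3.408 -2.068
vertex 2.446 3.208 -2.351
endloop
endfacet
facet normal -0.012 -0.985 -0.175
outer loop
vertex 3.286 2.909 -3.089
vertex 3.024 2.796 -2.433
vertex 2.579 2.899 -2.982
endloop
endfacet
facet normal 0.455 -0.189 -0.870
outer loop
vertex 3.494 3.592 -3.129
vertex 3.286 2.909 -3.089
vertex 2.869 3.392 -3.412
endloop
endfacet
facet normal 0.531 0.800 -0.280
outer loop
vertex 3.361 3.901 -2.498
vertex 3.494 3.592 -3.129
vertex 2.916 4.004 -3.047
endloop
endfacet
facet normal 0.109 0.616 0.780
outer loop
vertex 3.071 3.408 -2.068
vertex 3.361 3.901 -2.498
vertex 2.654 3.891 -2.391
endloop
endfacet
facet normal 0.679 0.223 -0.699
outer loop
vertex 3.438 -0.749 -1.972
vertex 2.933 -1.099 -2.574
vertex 3.022 -0.313 -2.237
endloop
endfacet
facet normal 0.105 0.588 0.802
outer loop
vertex 3.438 -0.749 -1.972
vertex 3.022 -0.313 -2.237
vertex 1.527 -1.561 -1.126
endloop
endfacet
facet normal 0.679 0.223 -0.699
outer loop
vertex 3.022 -0.313 -2.237
vertex 2.933 -1.099 -2.574
vertex 2.554 -0.337 -2.699
endloop
endfacet
facet normal -0.413 0.830 0.376
outer loop
vertex 3.022 -0.313 -2.237
vertex 2.554 -0.337 -2.699
vertex 1.527 -1.561 -1.126
endloop
endfacet
facet normal 0.679 0.223 -0.699
outer loop
vertex 2.554 -0.337 -2.699
vertex 2.933 -1.099 -2.574
vertex 2.308 -0.808 -3.088
endloop
endfacet
facet normal -0.833 0.538 -0.125
outer loop
vertex 2.554 -0.337 -2.699
vertex 2.308 -0.808 -3.088
vertex 1.527 -1.561 -1.126
endloop
endfacet
facet normal 0.679 0.223 -0.699
outer loop
vertex 2.308 -0.808 -3.088
vertex 2.933 -1.099 -2.574
vertex 2.428 -1.449 -3.176
endloop
endfacet
facet normal -0.907 -0.114 -0.405
outer loop
vertex 2.308 -0.808 -3.088
vertex 2.428 -1.449 -3.176
vertex 1.527 -1.561 -1.126
endloop
endfacet
facet normal 0.679 0.223 -0.699
outer loop
vertex 2.428 -1.449 -3.176
vertex 2.933 -1.099 -2.574
vertex 2.844 -1.885 -2.911
endloop
endfacet
facet normal -0.592 -0.748 -0.301
outer loop
vertex 2.428 -1.449 -3.176
vertex 2.844 -1.885 -2.911
vertex 1.527 -1.561 -1.126
endloop
endfacet
facet normal 0.679 0.223 -0.699
outer loop
vertex 2.844 -1.885 -2.911
vertex 2.933 -1.099 -2.574
vertex 3.312 -1.861 -2.449
endloop
endfacet
facet normal -0.073 -0.989 0.126
outer loop
vertex 2.844 -1.885 -2.911
vertex 3.312 -1.861 -2.449
vertex 1.527 -1.561 -1.126
endloop
endfacet
facet normal 0.679 0.223 -0.699
outer loop
vertex 3.312 -1.861 -2.449
vertex 2.933 -1.099 -2.574
vertex 3.558 -1.391 -2.06
endloop
endfacet
facet normal 0.346 -0.699 0.626
outer loop
vertex 3.312 -1.861 -2.449
vertex 3.558 -1.391 -2.06
vertex 1.527 -1.561 -1.126
endloop
endfacet
facet normal 0.679 0.223 -0.699
outer loop
vertex 3.558 -1.391 -2.06
vertex 2.933 -1.099 -2.574
vertex 3.438 -0.749 -1.972
endloop
endfacet
facet normal 0.421 -0.046 0.906
outer loop
vertex 3.558 -1.391 -2.06
vertex 3.438 -0.749 -1.972
vertex 1.527 -1.561 -1.126
endloop
endfacet

endsolid


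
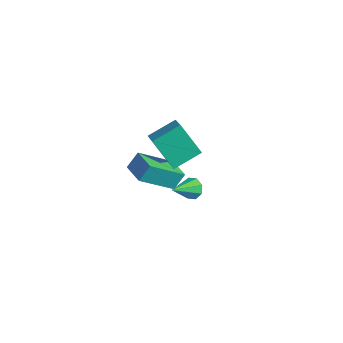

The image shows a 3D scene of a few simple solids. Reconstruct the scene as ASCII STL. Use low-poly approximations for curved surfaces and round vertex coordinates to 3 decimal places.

solid 
facet normal -0.961 0.248 -0.121
outer loop
vertex -2.6 1.078 0.261
vertex -2.041 2.6 -1.058
vertex -2.663 0.491 -0.444
endloop
endfacet
facet normal -0.268 -0.728 0.630
outer loop
vertex -1.539 0.2 -0.302
vertex -2.6 1.078 0.261
vertex -2.663 0.491 -0.444
endloop
endfacet
facet normal -0.961 0.248 -0.121
outer loop
vertex -2.663 0.491 -0.444
vertex -2.041 2.6 -1.058
vertex -2.104 2.012 -1.763
endloop
endfacet
facet normal -0.069 -0.639 -0.766
outer loop
vertex -2.104 2.012 -1.763
vertex -1.539 0.2 -0.302
vertex -2.663 0.491 -0.444
endloop
endfacet
facet normal 0.069 0.639 0.766
outer loop
vertex -2.6 1.078 0.261
vertex -0.917 2.309 -0.916
vertex -2.041 2.6 -1.058
endloop
endfacet
facet normal -0.268 -0.728 0.631
outer loop
vertex -1.476 0.788 0.403
vertex -2.6 1.078 0.261
vertex -1.539 0.2 -0.302
endloop
endfacet
facet normal 0.068 0.639 0.766
outer loop
vertex -1.476 0.788 0.403
vertex -0.917 2.309 -0.916
vertex -2.6 1.078 0.261
endloop
endfacet
facet normal 0.268 0.728 -0.631
outer loop
vertex -2.041 2.6 -1.058
vertex -0.917 2.309 -0.916
vertex -2.104 2.012 -1.763
endloop
endfacet
facet normal -0.068 -0.639 -0.766
outer loop
vertex -0.98 1.722 -1.621
vertex -1.539 0.2 -0.302
vertex -2.104 2.012 -1.763
endloop
endfacet
facet normal 0.268 0.729 -0.631
outer loop
vertex -2.104 2.012 -1.763
vertex -0.917 2.309 -0.916
vertex -0.98 1.722 -1.621
endloop
endfacet
facet normal 0.961 -0.248 0.121
outer loop
vertex -0.98 1.722 -1.621
vertex -1.476 0.788 0.403
vertex -1.539 0.2 -0.302
endloop
endfacet
facet normal 0.961 -0.248 0.121
outer loop
vertex -0.917 2.309 -0.916
vertex -1.476 0.788 0.403
vertex -0.98 1.722 -1.621
endloop
endfacet
facet normal -0.024 0.822 -0.570
outer loop
vertex -1.148 3.169 -3.672
vertex -1.599 3.368 -3.366
vertex -1.022 3.414 -3.324
endloop
endfacet
facet normal 0.913 -0.406 -0.044
outer loop
vertex -1.148 3.169 -3.672
vertex -1.022 3.414 -3.324
vertex -1.561 2.112 -2.494
endloop
endfacet
facet normal -0.024 0.820 -0.572
outer loop
vertex -1.022 3.414 -3.324
vertex -1.599 3.368 -3.366
vertex -1.234 3.633 -3.001
endloop
endfacet
facet normal 0.837 0.003 0.547
outer loop
vertex -1.022 3.414 -3.324
vertex -1.234 3.633 -3.001
vertex -1.561 2.112 -2.494
endloop
endfacet
facet normal -0.026 0.821 -0.570
outer loop
vertex -1.234 3.633 -3.001
vertex -1.599 3.368 -3.366
vertex -1.659 3.696 -2.891
endloop
endfacet
facet normal 0.277 0.250 0.928
outer loop
vertex -1.234 3.633 -3.001
vertex -1.659 3.696 -2.891
vertex -1.561 2.112 -2.494
endloop
endfacet
facet normal -0.025 0.821 -0.570
outer loop
vertex -1.659 3.696 -2.891
vertex -1.599 3.368 -3.366
vertex -2.049 3.567 -3.06
endloop
endfacet
facet normal -0.443 0.192 0.876
outer loop
vertex -1.659 3.696 -2.891
vertex -2.049 3.567 -3.06
vertex -1.561 2.112 -2.494
endloop
endfacet
facet normal -0.024 0.822 -0.570
outer loop
vertex -2.049 3.567 -3.06
vertex -1.599 3.368 -3.366
vertex -2.175 3.322 -3.408
endloop
endfacet
facet normal -0.897 -0.137 0.421
outer loop
vertex -2.049 3.567 -3.06
vertex -2.175 3.322 -3.408
vertex -1.561 2.112 -2.494
endloop
endfacet
facet normal -0.024 0.821 -0.570
outer loop
vertex -2.175 3.322 -3.408
vertex -1.599 3.368 -3.366
vertex -1.964 3.104 -3.731
endloop
endfacet
facet normal -0.821 -0.545 -0.169
outer loop
vertex -2.175 3.322 -3.408
vertex -1.964 3.104 -3.731
vertex -1.561 2.112 -2.494
endloop
endfacet
facet normal -0.025 0.822 -0.569
outer loop
vertex -1.964 3.104 -3.731
vertex -1.599 3.368 -3.366
vertex -1.538 3.041 -3.841
endloop
endfacet
facet normal -0.260 -0.793 -0.551
outer loop
vertex -1.964 3.104 -3.731
vertex -1.538 3.041 -3.841
vertex -1.561 2.112 -2.494
endloop
endfacet
facet normal -0.023 0.822 -0.569
outer loop
vertex -1.538 3.041 -3.841
vertex -1.599 3.368 -3.366
vertex -1.148 3.169 -3.672
endloop
endfacet
facet normal 0.458 -0.735 -0.499
outer loop
vertex -1.538 3.041 -3.841
vertex -1.148 3.169 -3.672
vertex -1.561 2.112 -2.494
endloop
endfacet
facet normal -0.626 -0.143 0.766
outer loop
vertex -0.936 0.469 2.902
vertex -0.6 1.749 3.416
vertex -1.731 0.906 2.334
endloop
endfacet
facet normal -0.237 -0.902 -0.362
outer loop
vertex -0.66 1.151 1.024
vertex -0.936 0.469 2.902
vertex -1.731 0.906 2.334
endloop
endfacet
facet normal -0.626 -0.143 0.766
outer loop
vertex -1.731 0.906 2.334
vertex -0.6 1.749 3.416
vertex -1.395 2.186 2.848
endloop
endfacet
facet normal -0.743 0.408 -0.531
outer loop
vertex -1.395 2.186 2.848
vertex -0.66 1.151 1.024
vertex -1.731 0.906 2.334
endloop
endfacet
facet normal 0.743 -0.408 0.531
outer loop
vertex -0.936 0.469 2.902
vertex 0.471 1.994 2.106
vertex -0.6 1.749 3.416
endloop
endfacet
facet normal -0.237 -0.902 -0.362
outer loop
vertex 0.135 0.714 1.592
vertex -0.936 0.469 2.902
vertex -0.66 1.151 1.024
endloop
endfacet
facet normal 0.743 -0.408 0.531
outer loop
vertex 0.135 0.714 1.592
vertex 0.471 1.994 2.106
vertex -0.936 0.469 2.902
endloop
endfacet
facet normal 0.237 0.902 0.362
outer loop
vertex -0.6 1.749 3.416
vertex 0.471 1.994 2.106
vertex -1.395 2.186 2.848
endloop
endfacet
facet normal -0.743 0.408 -0.531
outer loop
vertex -0.324 2.431 1.538
vertex -0.66 1.151 1.024
vertex -1.395 2.186 2.848
endloop
endfacet
facet normal 0.237 0.902 0.362
outer loop
vertex -1.395 2.186 2.848
vertex 0.471 1.994 2.106
vertex -0.324 2.431 1.538
endloop
endfacet
facet normal 0.626 0.143 -0.766
outer loop
vertex -0.324 2.431 1.538
vertex 0.135 0.714 1.592
vertex -0.66 1.151 1.024
endloop
endfacet
facet normal 0.626 0.143 -0.766
outer loop
vertex 0.471 1.994 2.106
vertex 0.135 0.714 1.592
vertex -0.324 2.431 1.538
endloop
endfacet

endsolid


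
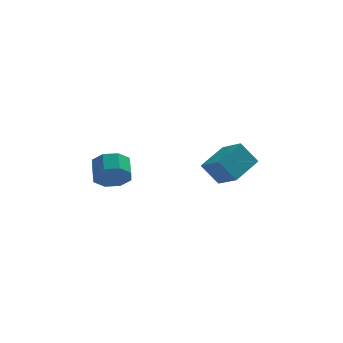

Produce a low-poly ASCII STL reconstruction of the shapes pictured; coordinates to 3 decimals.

solid 
facet normal 0.040 -0.885 -0.465
outer loop
vertex -2.46 -0.297 -3.489
vertex -2.876 -0.76 -2.643
vertex -3.263 -0.32 -3.514
endloop
endfacet
facet normal 0.014 0.465 -0.885
outer loop
vertex -2.46 -0.297 -3.489
vertex -3.263 -0.32 -3.514
vertex -2.509 0.782 -2.923
endloop
endfacet
facet normal 0.014 0.465 -0.885
outer loop
vertex -2.509 0.782 -2.923
vertex -3.263 -0.32 -3.514
vertex -3.312 0.759 -2.948
endloop
endfacet
facet normal -0.040 0.885 0.464
outer loop
vertex -2.509 0.782 -2.923
vertex -3.312 0.759 -2.948
vertex -2.924 0.32 -2.077
endloop
endfacet
facet normal 0.040 -0.885 -0.465
outer loop
vertex -3.263 -0.32 -3.514
vertex -2.876 -0.76 -2.643
vertex -3.839 -0.601 -3.029
endloop
endfacet
facet normal -0.696 0.308 -0.648
outer loop
vertex -3.263 -0.32 -3.514
vertex -3.839 -0.601 -3.029
vertex -3.312 0.759 -2.948
endloop
endfacet
facet normal -0.696 0.308 -0.649
outer loop
vertex -3.312 0.759 -2.948
vertex -3.839 -0.601 -3.029
vertex -3.888 0.479 -2.463
endloop
endfacet
facet normal -0.040 0.885 0.464
outer loop
vertex -3.312 0.759 -2.948
vertex -3.888 0.479 -2.463
vertex -2.924 0.32 -2.077
endloop
endfacet
facet normal 0.040 -0.885 -0.464
outer loop
vertex -3.839 -0.601 -3.029
vertex -2.876 -0.76 -2.643
vertex -3.851 -0.974 -2.318
endloop
endfacet
facet normal -0.999 -0.029 -0.032
outer loop
vertex -3.839 -0.601 -3.029
vertex -3.851 -0.974 -2.318
vertex -3.888 0.479 -2.463
endloop
endfacet
facet normal -0.999 -0.028 -0.030
outer loop
vertex -3.888 0.479 -2.463
vertex -3.851 -0.974 -2.318
vertex -3.899 0.105 -1.752
endloop
endfacet
facet normal -0.040 0.885 0.465
outer loop
vertex -3.888 0.479 -2.463
vertex -3.899 0.105 -1.752
vertex -2.924 0.32 -2.077
endloop
endfacet
facet normal 0.040 -0.885 -0.464
outer loop
vertex -3.851 -0.974 -2.318
vertex -2.876 -0.76 -2.643
vertex -3.291 -1.222 -1.797
endloop
endfacet
facet normal -0.717 -0.349 0.604
outer loop
vertex -3.851 -0.974 -2.318
vertex -3.291 -1.222 -1.797
vertex -3.899 0.105 -1.752
endloop
endfacet
facet normal -0.717 -0.349 0.603
outer loop
vertex -3.899 0.105 -1.752
vertex -3.291 -1.222 -1.797
vertex -3.34 -0.143 -1.231
endloop
endfacet
facet normal -0.040 0.885 0.464
outer loop
vertex -3.899 0.105 -1.752
vertex -3.34 -0.143 -1.231
vertex -2.924 0.32 -2.077
endloop
endfacet
facet normal 0.040 -0.885 -0.464
outer loop
vertex -3.291 -1.222 -1.797
vertex -2.876 -0.76 -2.643
vertex -2.488 -1.199 -1.772
endloop
endfacet
facet normal -0.014 -0.465 0.885
outer loop
vertex -3.291 -1.222 -1.797
vertex -2.488 -1.199 -1.772
vertex -3.34 -0.143 -1.231
endloop
endfacet
facet normal -0.014 -0.465 0.885
outer loop
vertex -3.34 -0.143 -1.231
vertex -2.488 -1.199 -1.772
vertex -2.537 -0.12 -1.206
endloop
endfacet
facet normal -0.040 0.885 0.465
outer loop
vertex -3.34 -0.143 -1.231
vertex -2.537 -0.12 -1.206
vertex -2.924 0.32 -2.077
endloop
endfacet
facet normal 0.040 -0.885 -0.464
outer loop
vertex -2.488 -1.199 -1.772
vertex -2.876 -0.76 -2.643
vertex -1.912 -0.919 -2.257
endloop
endfacet
facet normal 0.696 -0.309 0.648
outer loop
vertex -2.488 -1.199 -1.772
vertex -1.912 -0.919 -2.257
vertex -2.537 -0.12 -1.206
endloop
endfacet
facet normal 0.696 -0.308 0.648
outer loop
vertex -2.537 -0.12 -1.206
vertex -1.912 -0.919 -2.257
vertex -1.961 0.161 -1.691
endloop
endfacet
facet normal -0.040 0.885 0.465
outer loop
vertex -2.537 -0.12 -1.206
vertex -1.961 0.161 -1.691
vertex -2.924 0.32 -2.077
endloop
endfacet
facet normal 0.040 -0.885 -0.465
outer loop
vertex -1.912 -0.919 -2.257
vertex -2.876 -0.76 -2.643
vertex -1.901 -0.545 -2.968
endloop
endfacet
facet normal 0.999 0.029 0.031
outer loop
vertex -1.912 -0.919 -2.257
vertex -1.901 -0.545 -2.968
vertex -1.961 0.161 -1.691
endloop
endfacet
facet normal 0.999 0.028 0.032
outer loop
vertex -1.961 0.161 -1.691
vertex -1.901 -0.545 -2.968
vertex -1.949 0.534 -2.402
endloop
endfacet
facet normal -0.040 0.885 0.464
outer loop
vertex -1.961 0.161 -1.691
vertex -1.949 0.534 -2.402
vertex -2.924 0.32 -2.077
endloop
endfacet
facet normal 0.040 -0.885 -0.464
outer loop
vertex -1.901 -0.545 -2.968
vertex -2.876 -0.76 -2.643
vertex -2.46 -0.297 -3.489
endloop
endfacet
facet normal 0.717 0.348 -0.604
outer loop
vertex -1.901 -0.545 -2.968
vertex -2.46 -0.297 -3.489
vertex -1.949 0.534 -2.402
endloop
endfacet
facet normal 0.716 0.349 -0.604
outer loop
vertex -1.949 0.534 -2.402
vertex -2.46 -0.297 -3.489
vertex -2.509 0.782 -2.923
endloop
endfacet
facet normal -0.040 0.885 0.464
outer loop
vertex -1.949 0.534 -2.402
vertex -2.509 0.782 -2.923
vertex -2.924 0.32 -2.077
endloop
endfacet
facet normal -0.589 0.138 0.796
outer loop
vertex 2.678 0.532 -2.277
vertex 3.942 1.902 -1.579
vertex 1.833 1.735 -3.11
endloop
endfacet
facet normal -0.635 -0.689 -0.350
outer loop
vertex 2.758 1.518 -4.361
vertex 2.678 0.532 -2.277
vertex 1.833 1.735 -3.11
endloop
endfacet
facet normal -0.589 0.138 0.796
outer loop
vertex 1.833 1.735 -3.11
vertex 3.942 1.902 -1.579
vertex 3.097 3.105 -2.413
endloop
endfacet
facet normal -0.500 0.712 -0.493
outer loop
vertex 3.097 3.105 -2.413
vertex 2.758 1.518 -4.361
vertex 1.833 1.735 -3.11
endloop
endfacet
facet normal 0.500 -0.712 0.493
outer loop
vertex 2.678 0.532 -2.277
vertex 4.867 1.685 -2.83
vertex 3.942 1.902 -1.579
endloop
endfacet
facet normal -0.635 -0.689 -0.350
outer loop
vertex 3.603 0.315 -3.527
vertex 2.678 0.532 -2.277
vertex 2.758 1.518 -4.361
endloop
endfacet
facet normal 0.500 -0.712 0.493
outer loop
vertex 3.603 0.315 -3.527
vertex 4.867 1.685 -2.83
vertex 2.678 0.532 -2.277
endloop
endfacet
facet normal 0.635 0.689 0.350
outer loop
vertex 3.942 1.902 -1.579
vertex 4.867 1.685 -2.83
vertex 3.097 3.105 -2.413
endloop
endfacet
facet normal -0.500 0.712 -0.493
outer loop
vertex 4.022 2.888 -3.663
vertex 2.758 1.518 -4.361
vertex 3.097 3.105 -2.413
endloop
endfacet
facet normal 0.635 0.689 0.350
outer loop
vertex 3.097 3.105 -2.413
vertex 4.867 1.685 -2.83
vertex 4.022 2.888 -3.663
endloop
endfacet
facet normal 0.589 -0.138 -0.796
outer loop
vertex 4.022 2.888 -3.663
vertex 3.603 0.315 -3.527
vertex 2.758 1.518 -4.361
endloop
endfacet
facet normal 0.589 -0.138 -0.796
outer loop
vertex 4.867 1.685 -2.83
vertex 3.603 0.315 -3.527
vertex 4.022 2.888 -3.663
endloop
endfacet

endsolid


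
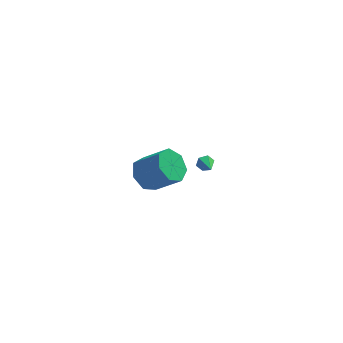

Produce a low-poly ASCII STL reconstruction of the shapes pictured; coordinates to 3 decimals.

solid 
facet normal -0.220 0.899 -0.378
outer loop
vertex 1.688 3.385 -4.111
vertex 1.356 3.458 -3.744
vertex 1.832 3.6 -3.683
endloop
endfacet
facet normal 0.949 -0.248 -0.194
outer loop
vertex 1.688 3.385 -4.111
vertex 1.832 3.6 -3.683
vertex 1.604 2.442 -3.316
endloop
endfacet
facet normal -0.220 0.899 -0.378
outer loop
vertex 1.832 3.6 -3.683
vertex 1.356 3.458 -3.744
vertex 1.5 3.673 -3.316
endloop
endfacet
facet normal 0.746 0.063 0.663
outer loop
vertex 1.832 3.6 -3.683
vertex 1.5 3.673 -3.316
vertex 1.604 2.442 -3.316
endloop
endfacet
facet normal -0.218 0.900 -0.379
outer loop
vertex 1.5 3.673 -3.316
vertex 1.356 3.458 -3.744
vertex 1.024 3.532 -3.377
endloop
endfacet
facet normal -0.124 -0.010 0.992
outer loop
vertex 1.5 3.673 -3.316
vertex 1.024 3.532 -3.377
vertex 1.604 2.442 -3.316
endloop
endfacet
facet normal -0.219 0.899 -0.380
outer loop
vertex 1.024 3.532 -3.377
vertex 1.356 3.458 -3.744
vertex 0.88 3.316 -3.805
endloop
endfacet
facet normal -0.792 -0.395 0.466
outer loop
vertex 1.024 3.532 -3.377
vertex 0.88 3.316 -3.805
vertex 1.604 2.442 -3.316
endloop
endfacet
facet normal -0.220 0.899 -0.378
outer loop
vertex 0.88 3.316 -3.805
vertex 1.356 3.458 -3.744
vertex 1.212 3.243 -4.172
endloop
endfacet
facet normal -0.589 -0.707 -0.392
outer loop
vertex 0.88 3.316 -3.805
vertex 1.212 3.243 -4.172
vertex 1.604 2.442 -3.316
endloop
endfacet
facet normal -0.220 0.899 -0.378
outer loop
vertex 1.212 3.243 -4.172
vertex 1.356 3.458 -3.744
vertex 1.688 3.385 -4.111
endloop
endfacet
facet normal 0.281 -0.633 -0.721
outer loop
vertex 1.212 3.243 -4.172
vertex 1.688 3.385 -4.111
vertex 1.604 2.442 -3.316
endloop
endfacet
facet normal -0.695 0.277 -0.663
outer loop
vertex -1.059 -2.859 1.414
vertex -1.749 -3.092 2.04
vertex -1.304 -2.249 1.925
endloop
endfacet
facet normal 0.655 0.622 -0.429
outer loop
vertex -1.059 -2.859 1.414
vertex -1.304 -2.249 1.925
vertex 0.138 -3.335 2.553
endloop
endfacet
facet normal 0.655 0.622 -0.429
outer loop
vertex 0.138 -3.335 2.553
vertex -1.304 -2.249 1.925
vertex -0.107 -2.724 3.065
endloop
endfacet
facet normal 0.696 -0.276 0.663
outer loop
vertex 0.138 -3.335 2.553
vertex -0.107 -2.724 3.065
vertex -0.551 -3.568 3.18
endloop
endfacet
facet normal -0.696 0.277 -0.663
outer loop
vertex -1.304 -2.249 1.925
vertex -1.749 -3.092 2.04
vertex -1.884 -2.274 2.523
endloop
endfacet
facet normal 0.178 0.961 0.213
outer loop
vertex -1.304 -2.249 1.925
vertex -1.884 -2.274 2.523
vertex -0.107 -2.724 3.065
endloop
endfacet
facet normal 0.178 0.961 0.213
outer loop
vertex -0.107 -2.724 3.065
vertex -1.884 -2.274 2.523
vertex -0.687 -2.749 3.663
endloop
endfacet
facet normal 0.696 -0.276 0.663
outer loop
vertex -0.107 -2.724 3.065
vertex -0.687 -2.749 3.663
vertex -0.551 -3.568 3.18
endloop
endfacet
facet normal -0.696 0.276 -0.662
outer loop
vertex -1.884 -2.274 2.523
vertex -1.749 -3.092 2.04
vertex -2.361 -2.915 2.757
endloop
endfacet
facet normal -0.433 0.575 0.694
outer loop
vertex -1.884 -2.274 2.523
vertex -2.361 -2.915 2.757
vertex -0.687 -2.749 3.663
endloop
endfacet
facet normal -0.433 0.575 0.694
outer loop
vertex -0.687 -2.749 3.663
vertex -2.361 -2.915 2.757
vertex -1.164 -3.39 3.897
endloop
endfacet
facet normal 0.696 -0.276 0.663
outer loop
vertex -0.687 -2.749 3.663
vertex -1.164 -3.39 3.897
vertex -0.551 -3.568 3.18
endloop
endfacet
facet normal -0.696 0.276 -0.663
outer loop
vertex -2.361 -2.915 2.757
vertex -1.749 -3.092 2.04
vertex -2.378 -3.69 2.452
endloop
endfacet
facet normal -0.718 -0.241 0.653
outer loop
vertex -2.361 -2.915 2.757
vertex -2.378 -3.69 2.452
vertex -1.164 -3.39 3.897
endloop
endfacet
facet normal -0.717 -0.243 0.653
outer loop
vertex -1.164 -3.39 3.897
vertex -2.378 -3.69 2.452
vertex -1.18 -4.165 3.591
endloop
endfacet
facet normal 0.696 -0.276 0.663
outer loop
vertex -1.164 -3.39 3.897
vertex -1.18 -4.165 3.591
vertex -0.551 -3.568 3.18
endloop
endfacet
facet normal -0.696 0.275 -0.663
outer loop
vertex -2.378 -3.69 2.452
vertex -1.749 -3.092 2.04
vertex -1.92 -4.015 1.836
endloop
endfacet
facet normal -0.462 -0.879 0.120
outer loop
vertex -2.378 -3.69 2.452
vertex -1.92 -4.015 1.836
vertex -1.18 -4.165 3.591
endloop
endfacet
facet normal -0.463 -0.878 0.120
outer loop
vertex -1.18 -4.165 3.591
vertex -1.92 -4.015 1.836
vertex -0.723 -4.49 2.976
endloop
endfacet
facet normal 0.696 -0.276 0.663
outer loop
vertex -1.18 -4.165 3.591
vertex -0.723 -4.49 2.976
vertex -0.551 -3.568 3.18
endloop
endfacet
facet normal -0.696 0.275 -0.663
outer loop
vertex -1.92 -4.015 1.836
vertex -1.749 -3.092 2.04
vertex -1.334 -3.645 1.374
endloop
endfacet
facet normal 0.141 -0.852 -0.503
outer loop
vertex -1.92 -4.015 1.836
vertex -1.334 -3.645 1.374
vertex -0.723 -4.49 2.976
endloop
endfacet
facet normal 0.141 -0.852 -0.503
outer loop
vertex -0.723 -4.49 2.976
vertex -1.334 -3.645 1.374
vertex -0.136 -4.12 2.514
endloop
endfacet
facet normal 0.696 -0.276 0.663
outer loop
vertex -0.723 -4.49 2.976
vertex -0.136 -4.12 2.514
vertex -0.551 -3.568 3.18
endloop
endfacet
facet normal -0.695 0.277 -0.663
outer loop
vertex -1.334 -3.645 1.374
vertex -1.749 -3.092 2.04
vertex -1.059 -2.859 1.414
endloop
endfacet
facet normal 0.638 -0.185 -0.748
outer loop
vertex -1.334 -3.645 1.374
vertex -1.059 -2.859 1.414
vertex -0.136 -4.12 2.514
endloop
endfacet
facet normal 0.638 -0.185 -0.748
outer loop
vertex -0.136 -4.12 2.514
vertex -1.059 -2.859 1.414
vertex 0.138 -3.335 2.553
endloop
endfacet
facet normal 0.696 -0.276 0.663
outer loop
vertex -0.136 -4.12 2.514
vertex 0.138 -3.335 2.553
vertex -0.551 -3.568 3.18
endloop
endfacet

endsolid


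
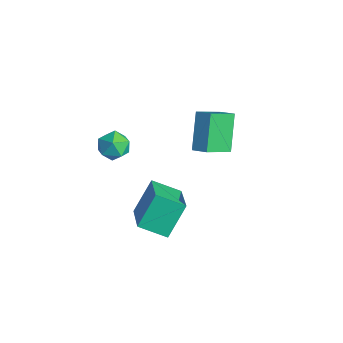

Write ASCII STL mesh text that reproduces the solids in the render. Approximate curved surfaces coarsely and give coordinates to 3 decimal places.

solid 
facet normal -0.542 -0.724 0.427
outer loop
vertex 3.378 -1.009 -2.675
vertex 3.029 0.101 -1.236
vertex 1.609 -0.272 -3.672
endloop
endfacet
facet normal 0.188 -0.600 -0.778
outer loop
vertex 2.411 0.799 -4.304
vertex 3.378 -1.009 -2.675
vertex 1.609 -0.272 -3.672
endloop
endfacet
facet normal -0.542 -0.724 0.427
outer loop
vertex 1.609 -0.272 -3.672
vertex 3.029 0.101 -1.236
vertex 1.26 0.837 -2.233
endloop
endfacet
facet normal -0.819 0.341 -0.461
outer loop
vertex 1.26 0.837 -2.233
vertex 2.411 0.799 -4.304
vertex 1.609 -0.272 -3.672
endloop
endfacet
facet normal 0.819 -0.341 0.462
outer loop
vertex 3.378 -1.009 -2.675
vertex 3.831 1.172 -1.868
vertex 3.029 0.101 -1.236
endloop
endfacet
facet normal 0.189 -0.600 -0.778
outer loop
vertex 4.18 0.063 -3.307
vertex 3.378 -1.009 -2.675
vertex 2.411 0.799 -4.304
endloop
endfacet
facet normal 0.819 -0.341 0.461
outer loop
vertex 4.18 0.063 -3.307
vertex 3.831 1.172 -1.868
vertex 3.378 -1.009 -2.675
endloop
endfacet
facet normal -0.189 0.600 0.777
outer loop
vertex 3.029 0.101 -1.236
vertex 3.831 1.172 -1.868
vertex 1.26 0.837 -2.233
endloop
endfacet
facet normal -0.819 0.341 -0.461
outer loop
vertex 2.062 1.909 -2.865
vertex 2.411 0.799 -4.304
vertex 1.26 0.837 -2.233
endloop
endfacet
facet normal -0.189 0.600 0.778
outer loop
vertex 1.26 0.837 -2.233
vertex 3.831 1.172 -1.868
vertex 2.062 1.909 -2.865
endloop
endfacet
facet normal 0.542 0.724 -0.427
outer loop
vertex 2.062 1.909 -2.865
vertex 4.18 0.063 -3.307
vertex 2.411 0.799 -4.304
endloop
endfacet
facet normal 0.542 0.724 -0.427
outer loop
vertex 3.831 1.172 -1.868
vertex 4.18 0.063 -3.307
vertex 2.062 1.909 -2.865
endloop
endfacet
facet normal -0.767 -0.146 0.625
outer loop
vertex 1.362 -1.392 2.416
vertex 1.789 -1.975 2.804
vertex 1.842 -1.195 3.051
endloop
endfacet
facet normal -0.747 0.531 0.400
outer loop
vertex 1.362 -1.392 2.416
vertex 1.842 -1.195 3.051
vertex 1.826 -0.716 2.385
endloop
endfacet
facet normal -0.790 0.528 -0.313
outer loop
vertex 1.362 -1.392 2.416
vertex 1.826 -0.716 2.385
vertex 1.764 -1.2 1.726
endloop
endfacet
facet normal -0.835 -0.151 -0.529
outer loop
vertex 1.362 -1.392 2.416
vertex 1.764 -1.2 1.726
vertex 1.741 -1.978 1.985
endloop
endfacet
facet normal -0.821 -0.568 0.050
outer loop
vertex 1.362 -1.392 2.416
vertex 1.741 -1.978 1.985
vertex 1.789 -1.975 2.804
endloop
endfacet
facet normal -0.114 0.805 0.582
outer loop
vertex 1.826 -0.716 2.385
vertex 1.842 -1.195 3.051
vertex 2.539 -0.882 2.755
endloop
endfacet
facet normal -0.148 -0.289 0.946
outer loop
vertex 1.842 -1.195 3.051
vertex 1.789 -1.975 2.804
vertex 2.516 -1.66 3.014
endloop
endfacet
facet normal -0.235 -0.972 0.017
outer loop
vertex 1.789 -1.975 2.804
vertex 1.741 -1.978 1.985
vertex 2.454 -2.144 2.355
endloop
endfacet
facet normal -0.256 -0.298 -0.919
outer loop
vertex 1.741 -1.978 1.985
vertex 1.764 -1.2 1.726
vertex 2.438 -1.665 1.689
endloop
endfacet
facet normal -0.182 0.801 -0.571
outer loop
vertex 1.764 -1.2 1.726
vertex 1.826 -0.716 2.385
vertex 2.491 -0.885 1.936
endloop
endfacet
facet normal 0.835 0.151 0.529
outer loop
vertex 2.918 -1.468 2.324
vertex 2.539 -0.882 2.755
vertex 2.516 -1.66 3.014
endloop
endfacet
facet normal 0.790 -0.528 0.313
outer loop
vertex 2.918 -1.468 2.324
vertex 2.516 -1.66 3.014
vertex 2.454 -2.144 2.355
endloop
endfacet
facet normal 0.747 -0.531 -0.400
outer loop
vertex 2.918 -1.468 2.324
vertex 2.454 -2.144 2.355
vertex 2.438 -1.665 1.689
endloop
endfacet
facet normal 0.767 0.146 -0.625
outer loop
vertex 2.918 -1.468 2.324
vertex 2.438 -1.665 1.689
vertex 2.491 -0.885 1.936
endloop
endfacet
facet normal 0.821 0.568 -0.050
outer loop
vertex 2.918 -1.468 2.324
vertex 2.491 -0.885 1.936
vertex 2.539 -0.882 2.755
endloop
endfacet
facet normal 0.256 0.298 0.919
outer loop
vertex 2.516 -1.66 3.014
vertex 2.539 -0.882 2.755
vertex 1.842 -1.195 3.051
endloop
endfacet
facet normal 0.182 -0.801 0.571
outer loop
vertex 2.454 -2.144 2.355
vertex 2.516 -1.66 3.014
vertex 1.789 -1.975 2.804
endloop
endfacet
facet normal 0.114 -0.805 -0.582
outer loop
vertex 2.438 -1.665 1.689
vertex 2.454 -2.144 2.355
vertex 1.741 -1.978 1.985
endloop
endfacet
facet normal 0.148 0.289 -0.946
outer loop
vertex 2.491 -0.885 1.936
vertex 2.438 -1.665 1.689
vertex 1.764 -1.2 1.726
endloop
endfacet
facet normal 0.235 0.972 -0.017
outer loop
vertex 2.539 -0.882 2.755
vertex 2.491 -0.885 1.936
vertex 1.826 -0.716 2.385
endloop
endfacet
facet normal -0.533 0.398 0.746
outer loop
vertex 1.291 3.811 1.313
vertex 1.045 5.207 0.393
vertex 0.583 3.472 0.988
endloop
endfacet
facet normal 0.146 -0.826 0.544
outer loop
vertex 1.655 2.673 -0.513
vertex 1.291 3.811 1.313
vertex 0.583 3.472 0.988
endloop
endfacet
facet normal -0.533 0.398 0.746
outer loop
vertex 0.583 3.472 0.988
vertex 1.045 5.207 0.393
vertex 0.337 4.868 0.068
endloop
endfacet
facet normal -0.833 -0.399 -0.383
outer loop
vertex 0.337 4.868 0.068
vertex 1.655 2.673 -0.513
vertex 0.583 3.472 0.988
endloop
endfacet
facet normal 0.833 0.399 0.383
outer loop
vertex 1.291 3.811 1.313
vertex 2.117 4.408 -1.108
vertex 1.045 5.207 0.393
endloop
endfacet
facet normal 0.146 -0.826 0.544
outer loop
vertex 2.363 3.012 -0.188
vertex 1.291 3.811 1.313
vertex 1.655 2.673 -0.513
endloop
endfacet
facet normal 0.833 0.399 0.383
outer loop
vertex 2.363 3.012 -0.188
vertex 2.117 4.408 -1.108
vertex 1.291 3.811 1.313
endloop
endfacet
facet normal -0.146 0.826 -0.544
outer loop
vertex 1.045 5.207 0.393
vertex 2.117 4.408 -1.108
vertex 0.337 4.868 0.068
endloop
endfacet
facet normal -0.833 -0.399 -0.383
outer loop
vertex 1.409 4.069 -1.433
vertex 1.655 2.673 -0.513
vertex 0.337 4.868 0.068
endloop
endfacet
facet normal -0.146 0.826 -0.544
outer loop
vertex 0.337 4.868 0.068
vertex 2.117 4.408 -1.108
vertex 1.409 4.069 -1.433
endloop
endfacet
facet normal 0.533 -0.398 -0.746
outer loop
vertex 1.409 4.069 -1.433
vertex 2.363 3.012 -0.188
vertex 1.655 2.673 -0.513
endloop
endfacet
facet normal 0.533 -0.398 -0.746
outer loop
vertex 2.117 4.408 -1.108
vertex 2.363 3.012 -0.188
vertex 1.409 4.069 -1.433
endloop
endfacet

endsolid


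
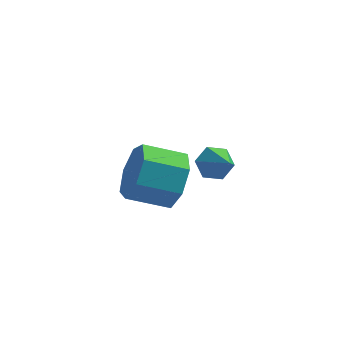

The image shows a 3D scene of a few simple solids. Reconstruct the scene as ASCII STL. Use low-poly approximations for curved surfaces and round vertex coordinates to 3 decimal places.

solid 
facet normal -0.554 0.642 -0.530
outer loop
vertex -1.35 1.748 -4.331
vertex -1.667 1.944 -3.762
vertex -1.102 2.265 -3.964
endloop
endfacet
facet normal 0.911 -0.171 -0.375
outer loop
vertex -1.35 1.748 -4.331
vertex -1.102 2.265 -3.964
vertex -0.953 1.116 -3.078
endloop
endfacet
facet normal -0.554 0.642 -0.530
outer loop
vertex -1.102 2.265 -3.964
vertex -1.667 1.944 -3.762
vertex -1.419 2.461 -3.395
endloop
endfacet
facet normal 0.858 0.379 0.347
outer loop
vertex -1.102 2.265 -3.964
vertex -1.419 2.461 -3.395
vertex -0.953 1.116 -3.078
endloop
endfacet
facet normal -0.554 0.642 -0.530
outer loop
vertex -1.419 2.461 -3.395
vertex -1.667 1.944 -3.762
vertex -1.984 2.14 -3.193
endloop
endfacet
facet normal 0.176 0.283 0.943
outer loop
vertex -1.419 2.461 -3.395
vertex -1.984 2.14 -3.193
vertex -0.953 1.116 -3.078
endloop
endfacet
facet normal -0.553 0.643 -0.530
outer loop
vertex -1.984 2.14 -3.193
vertex -1.667 1.944 -3.762
vertex -2.232 1.624 -3.56
endloop
endfacet
facet normal -0.451 -0.363 0.815
outer loop
vertex -1.984 2.14 -3.193
vertex -2.232 1.624 -3.56
vertex -0.953 1.116 -3.078
endloop
endfacet
facet normal -0.553 0.642 -0.530
outer loop
vertex -2.232 1.624 -3.56
vertex -1.667 1.944 -3.762
vertex -1.915 1.428 -4.128
endloop
endfacet
facet normal -0.398 -0.913 0.093
outer loop
vertex -2.232 1.624 -3.56
vertex -1.915 1.428 -4.128
vertex -0.953 1.116 -3.078
endloop
endfacet
facet normal -0.554 0.642 -0.530
outer loop
vertex -1.915 1.428 -4.128
vertex -1.667 1.944 -3.762
vertex -1.35 1.748 -4.331
endloop
endfacet
facet normal 0.283 -0.817 -0.502
outer loop
vertex -1.915 1.428 -4.128
vertex -1.35 1.748 -4.331
vertex -0.953 1.116 -3.078
endloop
endfacet
facet normal 0.871 0.335 -0.359
outer loop
vertex -1.504 -1.59 -1.628
vertex -1.993 -1.219 -2.468
vertex -1.804 -0.741 -1.564
endloop
endfacet
facet normal 0.361 0.057 0.931
outer loop
vertex -1.504 -1.59 -1.628
vertex -1.804 -0.741 -1.564
vertex -2.759 -2.072 -1.112
endloop
endfacet
facet normal 0.362 0.057 0.931
outer loop
vertex -2.759 -2.072 -1.112
vertex -1.804 -0.741 -1.564
vertex -3.059 -1.223 -1.047
endloop
endfacet
facet normal -0.871 -0.335 0.358
outer loop
vertex -2.759 -2.072 -1.112
vertex -3.059 -1.223 -1.047
vertex -3.247 -1.701 -1.952
endloop
endfacet
facet normal 0.872 0.334 -0.359
outer loop
vertex -1.804 -0.741 -1.564
vertex -1.993 -1.219 -2.468
vertex -2.245 -0.252 -2.18
endloop
endfacet
facet normal -0.034 0.771 0.636
outer loop
vertex -1.804 -0.741 -1.564
vertex -2.245 -0.252 -2.18
vertex -3.059 -1.223 -1.047
endloop
endfacet
facet normal -0.035 0.771 0.636
outer loop
vertex -3.059 -1.223 -1.047
vertex -2.245 -0.252 -2.18
vertex -3.5 -0.734 -1.664
endloop
endfacet
facet normal -0.872 -0.335 0.358
outer loop
vertex -3.059 -1.223 -1.047
vertex -3.5 -0.734 -1.664
vertex -3.247 -1.701 -1.952
endloop
endfacet
facet normal 0.871 0.334 -0.359
outer loop
vertex -2.245 -0.252 -2.18
vertex -1.993 -1.219 -2.468
vertex -2.497 -0.491 -3.014
endloop
endfacet
facet normal -0.404 0.905 -0.137
outer loop
vertex -2.245 -0.252 -2.18
vertex -2.497 -0.491 -3.014
vertex -3.5 -0.734 -1.664
endloop
endfacet
facet normal -0.404 0.904 -0.137
outer loop
vertex -3.5 -0.734 -1.664
vertex -2.497 -0.491 -3.014
vertex -3.752 -0.973 -2.497
endloop
endfacet
facet normal -0.871 -0.335 0.360
outer loop
vertex -3.5 -0.734 -1.664
vertex -3.752 -0.973 -2.497
vertex -3.247 -1.701 -1.952
endloop
endfacet
facet normal 0.872 0.335 -0.358
outer loop
vertex -2.497 -0.491 -3.014
vertex -1.993 -1.219 -2.468
vertex -2.368 -1.278 -3.436
endloop
endfacet
facet normal -0.470 0.356 -0.808
outer loop
vertex -2.497 -0.491 -3.014
vertex -2.368 -1.278 -3.436
vertex -3.752 -0.973 -2.497
endloop
endfacet
facet normal -0.469 0.357 -0.808
outer loop
vertex -3.752 -0.973 -2.497
vertex -2.368 -1.278 -3.436
vertex -3.623 -1.76 -2.92
endloop
endfacet
facet normal -0.871 -0.336 0.359
outer loop
vertex -3.752 -0.973 -2.497
vertex -3.623 -1.76 -2.92
vertex -3.247 -1.701 -1.952
endloop
endfacet
facet normal 0.872 0.335 -0.358
outer loop
vertex -2.368 -1.278 -3.436
vertex -1.993 -1.219 -2.468
vertex -1.957 -2.021 -3.13
endloop
endfacet
facet normal -0.182 -0.459 -0.870
outer loop
vertex -2.368 -1.278 -3.436
vertex -1.957 -2.021 -3.13
vertex -3.623 -1.76 -2.92
endloop
endfacet
facet normal -0.182 -0.460 -0.869
outer loop
vertex -3.623 -1.76 -2.92
vertex -1.957 -2.021 -3.13
vertex -3.212 -2.503 -2.613
endloop
endfacet
facet normal -0.872 -0.334 0.359
outer loop
vertex -3.623 -1.76 -2.92
vertex -3.212 -2.503 -2.613
vertex -3.247 -1.701 -1.952
endloop
endfacet
facet normal 0.871 0.335 -0.359
outer loop
vertex -1.957 -2.021 -3.13
vertex -1.993 -1.219 -2.468
vertex -1.572 -2.16 -2.325
endloop
endfacet
facet normal 0.243 -0.930 -0.277
outer loop
vertex -1.957 -2.021 -3.13
vertex -1.572 -2.16 -2.325
vertex -3.212 -2.503 -2.613
endloop
endfacet
facet normal 0.243 -0.930 -0.277
outer loop
vertex -3.212 -2.503 -2.613
vertex -1.572 -2.16 -2.325
vertex -2.827 -2.642 -1.809
endloop
endfacet
facet normal -0.871 -0.334 0.359
outer loop
vertex -3.212 -2.503 -2.613
vertex -2.827 -2.642 -1.809
vertex -3.247 -1.701 -1.952
endloop
endfacet
facet normal 0.871 0.335 -0.359
outer loop
vertex -1.572 -2.16 -2.325
vertex -1.993 -1.219 -2.468
vertex -1.504 -1.59 -1.628
endloop
endfacet
facet normal 0.485 -0.700 0.525
outer loop
vertex -1.572 -2.16 -2.325
vertex -1.504 -1.59 -1.628
vertex -2.827 -2.642 -1.809
endloop
endfacet
facet normal 0.485 -0.700 0.525
outer loop
vertex -2.827 -2.642 -1.809
vertex -1.504 -1.59 -1.628
vertex -2.759 -2.072 -1.112
endloop
endfacet
facet normal -0.872 -0.334 0.359
outer loop
vertex -2.827 -2.642 -1.809
vertex -2.759 -2.072 -1.112
vertex -3.247 -1.701 -1.952
endloop
endfacet

endsolid
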